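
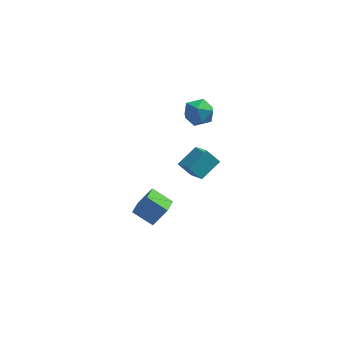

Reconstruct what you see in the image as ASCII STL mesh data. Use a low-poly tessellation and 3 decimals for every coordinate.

solid 
facet normal -0.708 0.284 0.647
outer loop
vertex 2.467 -4.217 1.817
vertex 3.366 -3.343 2.418
vertex 1.88 -2.718 0.516
endloop
endfacet
facet normal -0.647 -0.628 -0.432
outer loop
vertex 2.574 -2.997 -0.118
vertex 2.467 -4.217 1.817
vertex 1.88 -2.718 0.516
endloop
endfacet
facet normal -0.708 0.285 0.647
outer loop
vertex 1.88 -2.718 0.516
vertex 3.366 -3.343 2.418
vertex 2.779 -1.845 1.116
endloop
endfacet
facet normal -0.283 0.724 -0.629
outer loop
vertex 2.779 -1.845 1.116
vertex 2.574 -2.997 -0.118
vertex 1.88 -2.718 0.516
endloop
endfacet
facet normal 0.283 -0.724 0.629
outer loop
vertex 2.467 -4.217 1.817
vertex 4.06 -3.622 1.784
vertex 3.366 -3.343 2.418
endloop
endfacet
facet normal -0.646 -0.629 -0.432
outer loop
vertex 3.161 -4.495 1.184
vertex 2.467 -4.217 1.817
vertex 2.574 -2.997 -0.118
endloop
endfacet
facet normal 0.283 -0.724 0.629
outer loop
vertex 3.161 -4.495 1.184
vertex 4.06 -3.622 1.784
vertex 2.467 -4.217 1.817
endloop
endfacet
facet normal 0.647 0.629 0.432
outer loop
vertex 3.366 -3.343 2.418
vertex 4.06 -3.622 1.784
vertex 2.779 -1.845 1.116
endloop
endfacet
facet normal -0.284 0.724 -0.629
outer loop
vertex 3.473 -2.123 0.483
vertex 2.574 -2.997 -0.118
vertex 2.779 -1.845 1.116
endloop
endfacet
facet normal 0.646 0.629 0.433
outer loop
vertex 2.779 -1.845 1.116
vertex 4.06 -3.622 1.784
vertex 3.473 -2.123 0.483
endloop
endfacet
facet normal 0.708 -0.284 -0.646
outer loop
vertex 3.473 -2.123 0.483
vertex 3.161 -4.495 1.184
vertex 2.574 -2.997 -0.118
endloop
endfacet
facet normal 0.708 -0.284 -0.647
outer loop
vertex 4.06 -3.622 1.784
vertex 3.161 -4.495 1.184
vertex 3.473 -2.123 0.483
endloop
endfacet
facet normal 0.417 -0.115 0.902
outer loop
vertex 3.129 -0.875 4.311
vertex 2.821 -1.735 4.344
vertex 3.644 -1.558 3.986
endloop
endfacet
facet normal 0.787 0.352 0.507
outer loop
vertex 3.129 -0.875 4.311
vertex 3.644 -1.558 3.986
vertex 3.588 -0.769 3.526
endloop
endfacet
facet normal 0.347 0.881 0.322
outer loop
vertex 3.129 -0.875 4.311
vertex 3.588 -0.769 3.526
vertex 2.731 -0.459 3.6
endloop
endfacet
facet normal -0.296 0.743 0.600
outer loop
vertex 3.129 -0.875 4.311
vertex 2.731 -0.459 3.6
vertex 2.257 -1.056 4.105
endloop
endfacet
facet normal -0.253 0.127 0.959
outer loop
vertex 3.129 -0.875 4.311
vertex 2.257 -1.056 4.105
vertex 2.821 -1.735 4.344
endloop
endfacet
facet normal 0.996 0.019 -0.089
outer loop
vertex 3.588 -0.769 3.526
vertex 3.644 -1.558 3.986
vertex 3.563 -1.564 3.075
endloop
endfacet
facet normal 0.397 -0.735 0.549
outer loop
vertex 3.644 -1.558 3.986
vertex 2.821 -1.735 4.344
vertex 3.089 -2.161 3.58
endloop
endfacet
facet normal -0.685 -0.343 0.643
outer loop
vertex 2.821 -1.735 4.344
vertex 2.257 -1.056 4.105
vertex 2.232 -1.851 3.654
endloop
endfacet
facet normal -0.755 0.653 0.063
outer loop
vertex 2.257 -1.056 4.105
vertex 2.731 -0.459 3.6
vertex 2.176 -1.062 3.194
endloop
endfacet
facet normal 0.283 0.876 -0.389
outer loop
vertex 2.731 -0.459 3.6
vertex 3.588 -0.769 3.526
vertex 2.999 -0.885 2.836
endloop
endfacet
facet normal 0.296 -0.743 -0.600
outer loop
vertex 2.691 -1.745 2.869
vertex 3.563 -1.564 3.075
vertex 3.089 -2.161 3.58
endloop
endfacet
facet normal -0.347 -0.881 -0.322
outer loop
vertex 2.691 -1.745 2.869
vertex 3.089 -2.161 3.58
vertex 2.232 -1.851 3.654
endloop
endfacet
facet normal -0.787 -0.352 -0.507
outer loop
vertex 2.691 -1.745 2.869
vertex 2.232 -1.851 3.654
vertex 2.176 -1.062 3.194
endloop
endfacet
facet normal -0.417 0.115 -0.902
outer loop
vertex 2.691 -1.745 2.869
vertex 2.176 -1.062 3.194
vertex 2.999 -0.885 2.836
endloop
endfacet
facet normal 0.253 -0.127 -0.959
outer loop
vertex 2.691 -1.745 2.869
vertex 2.999 -0.885 2.836
vertex 3.563 -1.564 3.075
endloop
endfacet
facet normal 0.755 -0.653 -0.063
outer loop
vertex 3.089 -2.161 3.58
vertex 3.563 -1.564 3.075
vertex 3.644 -1.558 3.986
endloop
endfacet
facet normal -0.283 -0.876 0.389
outer loop
vertex 2.232 -1.851 3.654
vertex 3.089 -2.161 3.58
vertex 2.821 -1.735 4.344
endloop
endfacet
facet normal -0.996 -0.019 0.089
outer loop
vertex 2.176 -1.062 3.194
vertex 2.232 -1.851 3.654
vertex 2.257 -1.056 4.105
endloop
endfacet
facet normal -0.397 0.735 -0.549
outer loop
vertex 2.999 -0.885 2.836
vertex 2.176 -1.062 3.194
vertex 2.731 -0.459 3.6
endloop
endfacet
facet normal 0.685 0.343 -0.643
outer loop
vertex 3.563 -1.564 3.075
vertex 2.999 -0.885 2.836
vertex 3.588 -0.769 3.526
endloop
endfacet
facet normal -0.538 -0.109 -0.836
outer loop
vertex -0.491 -3.155 -3.414
vertex -0.254 -2.172 -3.695
vertex 0.605 -3.604 -4.061
endloop
endfacet
facet normal -0.226 -0.937 0.267
outer loop
vertex 1.374 -3.448 -2.865
vertex -0.491 -3.155 -3.414
vertex 0.605 -3.604 -4.061
endloop
endfacet
facet normal -0.538 -0.109 -0.836
outer loop
vertex 0.605 -3.604 -4.061
vertex -0.254 -2.172 -3.695
vertex 0.842 -2.621 -4.342
endloop
endfacet
facet normal 0.812 -0.333 -0.479
outer loop
vertex 0.842 -2.621 -4.342
vertex 1.374 -3.448 -2.865
vertex 0.605 -3.604 -4.061
endloop
endfacet
facet normal -0.812 0.333 0.479
outer loop
vertex -0.491 -3.155 -3.414
vertex 0.515 -2.016 -2.499
vertex -0.254 -2.172 -3.695
endloop
endfacet
facet normal -0.226 -0.937 0.267
outer loop
vertex 0.278 -2.999 -2.218
vertex -0.491 -3.155 -3.414
vertex 1.374 -3.448 -2.865
endloop
endfacet
facet normal -0.812 0.333 0.479
outer loop
vertex 0.278 -2.999 -2.218
vertex 0.515 -2.016 -2.499
vertex -0.491 -3.155 -3.414
endloop
endfacet
facet normal 0.226 0.937 -0.267
outer loop
vertex -0.254 -2.172 -3.695
vertex 0.515 -2.016 -2.499
vertex 0.842 -2.621 -4.342
endloop
endfacet
facet normal 0.812 -0.333 -0.479
outer loop
vertex 1.611 -2.465 -3.146
vertex 1.374 -3.448 -2.865
vertex 0.842 -2.621 -4.342
endloop
endfacet
facet normal 0.226 0.937 -0.267
outer loop
vertex 0.842 -2.621 -4.342
vertex 0.515 -2.016 -2.499
vertex 1.611 -2.465 -3.146
endloop
endfacet
facet normal 0.538 0.109 0.836
outer loop
vertex 1.611 -2.465 -3.146
vertex 0.278 -2.999 -2.218
vertex 1.374 -3.448 -2.865
endloop
endfacet
facet normal 0.538 0.109 0.836
outer loop
vertex 0.515 -2.016 -2.499
vertex 0.278 -2.999 -2.218
vertex 1.611 -2.465 -3.146
endloop
endfacet

endsolid


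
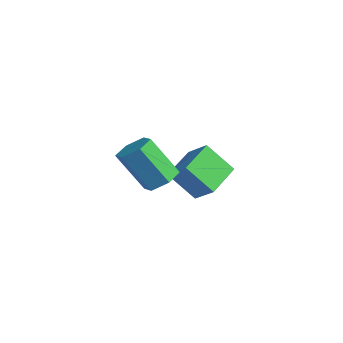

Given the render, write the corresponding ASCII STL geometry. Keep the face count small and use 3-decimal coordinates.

solid 
facet normal 0.483 0.322 -0.814
outer loop
vertex 1.591 -3.005 2.705
vertex 1.148 -3.597 2.208
vertex 0.814 -2.781 2.333
endloop
endfacet
facet normal 0.070 0.912 0.403
outer loop
vertex 1.591 -3.005 2.705
vertex 0.814 -2.781 2.333
vertex 0.534 -3.712 4.488
endloop
endfacet
facet normal 0.070 0.912 0.403
outer loop
vertex 0.534 -3.712 4.488
vertex 0.814 -2.781 2.333
vertex -0.243 -3.488 4.117
endloop
endfacet
facet normal -0.482 -0.323 0.814
outer loop
vertex 0.534 -3.712 4.488
vertex -0.243 -3.488 4.117
vertex 0.092 -4.303 3.992
endloop
endfacet
facet normal 0.482 0.322 -0.815
outer loop
vertex 0.814 -2.781 2.333
vertex 1.148 -3.597 2.208
vertex 0.371 -3.372 1.837
endloop
endfacet
facet normal -0.721 0.674 -0.160
outer loop
vertex 0.814 -2.781 2.333
vertex 0.371 -3.372 1.837
vertex -0.243 -3.488 4.117
endloop
endfacet
facet normal -0.721 0.674 -0.160
outer loop
vertex -0.243 -3.488 4.117
vertex 0.371 -3.372 1.837
vertex -0.685 -4.079 3.62
endloop
endfacet
facet normal -0.483 -0.323 0.814
outer loop
vertex -0.243 -3.488 4.117
vertex -0.685 -4.079 3.62
vertex 0.092 -4.303 3.992
endloop
endfacet
facet normal 0.482 0.323 -0.814
outer loop
vertex 0.371 -3.372 1.837
vertex 1.148 -3.597 2.208
vertex 0.706 -4.188 1.712
endloop
endfacet
facet normal -0.791 -0.239 -0.563
outer loop
vertex 0.371 -3.372 1.837
vertex 0.706 -4.188 1.712
vertex -0.685 -4.079 3.62
endloop
endfacet
facet normal -0.791 -0.238 -0.563
outer loop
vertex -0.685 -4.079 3.62
vertex 0.706 -4.188 1.712
vertex -0.351 -4.895 3.495
endloop
endfacet
facet normal -0.483 -0.322 0.814
outer loop
vertex -0.685 -4.079 3.62
vertex -0.351 -4.895 3.495
vertex 0.092 -4.303 3.992
endloop
endfacet
facet normal 0.482 0.323 -0.814
outer loop
vertex 0.706 -4.188 1.712
vertex 1.148 -3.597 2.208
vertex 1.483 -4.412 2.083
endloop
endfacet
facet normal -0.070 -0.912 -0.403
outer loop
vertex 0.706 -4.188 1.712
vertex 1.483 -4.412 2.083
vertex -0.351 -4.895 3.495
endloop
endfacet
facet normal -0.070 -0.912 -0.403
outer loop
vertex -0.351 -4.895 3.495
vertex 1.483 -4.412 2.083
vertex 0.426 -5.119 3.867
endloop
endfacet
facet normal -0.483 -0.322 0.814
outer loop
vertex -0.351 -4.895 3.495
vertex 0.426 -5.119 3.867
vertex 0.092 -4.303 3.992
endloop
endfacet
facet normal 0.483 0.323 -0.814
outer loop
vertex 1.483 -4.412 2.083
vertex 1.148 -3.597 2.208
vertex 1.925 -3.821 2.58
endloop
endfacet
facet normal 0.721 -0.674 0.160
outer loop
vertex 1.483 -4.412 2.083
vertex 1.925 -3.821 2.58
vertex 0.426 -5.119 3.867
endloop
endfacet
facet normal 0.721 -0.674 0.160
outer loop
vertex 0.426 -5.119 3.867
vertex 1.925 -3.821 2.58
vertex 0.869 -4.528 4.363
endloop
endfacet
facet normal -0.482 -0.322 0.815
outer loop
vertex 0.426 -5.119 3.867
vertex 0.869 -4.528 4.363
vertex 0.092 -4.303 3.992
endloop
endfacet
facet normal 0.483 0.322 -0.814
outer loop
vertex 1.925 -3.821 2.58
vertex 1.148 -3.597 2.208
vertex 1.591 -3.005 2.705
endloop
endfacet
facet normal 0.792 0.238 0.563
outer loop
vertex 1.925 -3.821 2.58
vertex 1.591 -3.005 2.705
vertex 0.869 -4.528 4.363
endloop
endfacet
facet normal 0.791 0.238 0.563
outer loop
vertex 0.869 -4.528 4.363
vertex 1.591 -3.005 2.705
vertex 0.534 -3.712 4.488
endloop
endfacet
facet normal -0.482 -0.323 0.814
outer loop
vertex 0.869 -4.528 4.363
vertex 0.534 -3.712 4.488
vertex 0.092 -4.303 3.992
endloop
endfacet
facet normal -0.556 -0.406 0.725
outer loop
vertex -1.36 -0.361 0.406
vertex -2.047 1.385 0.857
vertex -2.434 -0.544 -0.521
endloop
endfacet
facet normal 0.356 -0.905 -0.233
outer loop
vertex -1.393 0.215 -1.877
vertex -1.36 -0.361 0.406
vertex -2.434 -0.544 -0.521
endloop
endfacet
facet normal -0.557 -0.406 0.725
outer loop
vertex -2.434 -0.544 -0.521
vertex -2.047 1.385 0.857
vertex -3.12 1.203 -0.07
endloop
endfacet
facet normal -0.751 -0.128 -0.648
outer loop
vertex -3.12 1.203 -0.07
vertex -1.393 0.215 -1.877
vertex -2.434 -0.544 -0.521
endloop
endfacet
facet normal 0.751 0.128 0.648
outer loop
vertex -1.36 -0.361 0.406
vertex -1.006 2.144 -0.499
vertex -2.047 1.385 0.857
endloop
endfacet
facet normal 0.355 -0.905 -0.234
outer loop
vertex -0.32 0.397 -0.95
vertex -1.36 -0.361 0.406
vertex -1.393 0.215 -1.877
endloop
endfacet
facet normal 0.751 0.128 0.648
outer loop
vertex -0.32 0.397 -0.95
vertex -1.006 2.144 -0.499
vertex -1.36 -0.361 0.406
endloop
endfacet
facet normal -0.355 0.905 0.234
outer loop
vertex -2.047 1.385 0.857
vertex -1.006 2.144 -0.499
vertex -3.12 1.203 -0.07
endloop
endfacet
facet normal -0.751 -0.128 -0.648
outer loop
vertex -2.08 1.961 -1.426
vertex -1.393 0.215 -1.877
vertex -3.12 1.203 -0.07
endloop
endfacet
facet normal -0.356 0.905 0.233
outer loop
vertex -3.12 1.203 -0.07
vertex -1.006 2.144 -0.499
vertex -2.08 1.961 -1.426
endloop
endfacet
facet normal 0.557 0.406 -0.724
outer loop
vertex -2.08 1.961 -1.426
vertex -0.32 0.397 -0.95
vertex -1.393 0.215 -1.877
endloop
endfacet
facet normal 0.557 0.406 -0.725
outer loop
vertex -1.006 2.144 -0.499
vertex -0.32 0.397 -0.95
vertex -2.08 1.961 -1.426
endloop
endfacet

endsolid


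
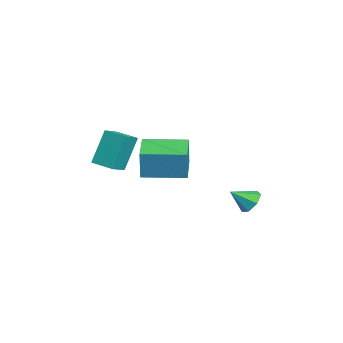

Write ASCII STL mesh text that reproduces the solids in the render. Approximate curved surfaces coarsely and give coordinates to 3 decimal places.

solid 
facet normal -0.786 0.487 -0.379
outer loop
vertex 0.754 -2.77 3.472
vertex 1.441 -1.772 3.33
vertex 1.261 -3.381 1.636
endloop
endfacet
facet normal -0.563 -0.818 0.117
outer loop
vertex 2.079 -3.888 2.03
vertex 0.754 -2.77 3.472
vertex 1.261 -3.381 1.636
endloop
endfacet
facet normal -0.786 0.487 -0.379
outer loop
vertex 1.261 -3.381 1.636
vertex 1.441 -1.772 3.33
vertex 1.948 -2.383 1.494
endloop
endfacet
facet normal 0.253 -0.305 -0.918
outer loop
vertex 1.948 -2.383 1.494
vertex 2.079 -3.888 2.03
vertex 1.261 -3.381 1.636
endloop
endfacet
facet normal -0.253 0.305 0.918
outer loop
vertex 0.754 -2.77 3.472
vertex 2.259 -2.279 3.724
vertex 1.441 -1.772 3.33
endloop
endfacet
facet normal -0.563 -0.818 0.117
outer loop
vertex 1.572 -3.277 3.866
vertex 0.754 -2.77 3.472
vertex 2.079 -3.888 2.03
endloop
endfacet
facet normal -0.253 0.305 0.918
outer loop
vertex 1.572 -3.277 3.866
vertex 2.259 -2.279 3.724
vertex 0.754 -2.77 3.472
endloop
endfacet
facet normal 0.563 0.818 -0.117
outer loop
vertex 1.441 -1.772 3.33
vertex 2.259 -2.279 3.724
vertex 1.948 -2.383 1.494
endloop
endfacet
facet normal 0.253 -0.305 -0.918
outer loop
vertex 2.766 -2.89 1.888
vertex 2.079 -3.888 2.03
vertex 1.948 -2.383 1.494
endloop
endfacet
facet normal 0.563 0.818 -0.117
outer loop
vertex 1.948 -2.383 1.494
vertex 2.259 -2.279 3.724
vertex 2.766 -2.89 1.888
endloop
endfacet
facet normal 0.786 -0.487 0.379
outer loop
vertex 2.766 -2.89 1.888
vertex 1.572 -3.277 3.866
vertex 2.079 -3.888 2.03
endloop
endfacet
facet normal 0.786 -0.487 0.379
outer loop
vertex 2.259 -2.279 3.724
vertex 1.572 -3.277 3.866
vertex 2.766 -2.89 1.888
endloop
endfacet
facet normal -0.136 0.796 -0.590
outer loop
vertex 3.22 3.672 -0.12
vertex 2.557 3.425 -0.3
vertex 2.745 3.866 0.251
endloop
endfacet
facet normal 0.634 0.082 0.769
outer loop
vertex 3.22 3.672 -0.12
vertex 2.745 3.866 0.251
vertex 2.723 2.455 0.42
endloop
endfacet
facet normal -0.136 0.796 -0.590
outer loop
vertex 2.745 3.866 0.251
vertex 2.557 3.425 -0.3
vertex 2.128 3.728 0.207
endloop
endfacet
facet normal -0.097 0.120 0.988
outer loop
vertex 2.745 3.866 0.251
vertex 2.128 3.728 0.207
vertex 2.723 2.455 0.42
endloop
endfacet
facet normal -0.135 0.796 -0.590
outer loop
vertex 2.128 3.728 0.207
vertex 2.557 3.425 -0.3
vertex 1.834 3.362 -0.219
endloop
endfacet
facet normal -0.706 -0.217 0.674
outer loop
vertex 2.128 3.728 0.207
vertex 1.834 3.362 -0.219
vertex 2.723 2.455 0.42
endloop
endfacet
facet normal -0.135 0.796 -0.590
outer loop
vertex 1.834 3.362 -0.219
vertex 2.557 3.425 -0.3
vertex 2.085 3.044 -0.706
endloop
endfacet
facet normal -0.734 -0.676 0.063
outer loop
vertex 1.834 3.362 -0.219
vertex 2.085 3.044 -0.706
vertex 2.723 2.455 0.42
endloop
endfacet
facet normal -0.135 0.796 -0.590
outer loop
vertex 2.085 3.044 -0.706
vertex 2.557 3.425 -0.3
vertex 2.691 3.013 -0.887
endloop
endfacet
facet normal -0.161 -0.909 -0.384
outer loop
vertex 2.085 3.044 -0.706
vertex 2.691 3.013 -0.887
vertex 2.723 2.455 0.42
endloop
endfacet
facet normal -0.136 0.796 -0.590
outer loop
vertex 2.691 3.013 -0.887
vertex 2.557 3.425 -0.3
vertex 3.196 3.292 -0.627
endloop
endfacet
facet normal 0.581 -0.743 -0.332
outer loop
vertex 2.691 3.013 -0.887
vertex 3.196 3.292 -0.627
vertex 2.723 2.455 0.42
endloop
endfacet
facet normal -0.136 0.796 -0.590
outer loop
vertex 3.196 3.292 -0.627
vertex 2.557 3.425 -0.3
vertex 3.22 3.672 -0.12
endloop
endfacet
facet normal 0.936 -0.302 0.182
outer loop
vertex 3.196 3.292 -0.627
vertex 3.22 3.672 -0.12
vertex 2.723 2.455 0.42
endloop
endfacet
facet normal -0.980 0.052 0.193
outer loop
vertex 0.015 -1.6 2.71
vertex 0.133 0.587 2.717
vertex -0.298 -1.578 1.111
endloop
endfacet
facet normal -0.054 -0.999 -0.003
outer loop
vertex 1.367 -1.667 0.783
vertex 0.015 -1.6 2.71
vertex -0.298 -1.578 1.111
endloop
endfacet
facet normal -0.980 0.052 0.193
outer loop
vertex -0.298 -1.578 1.111
vertex 0.133 0.587 2.717
vertex -0.181 0.608 1.117
endloop
endfacet
facet normal -0.193 0.013 -0.981
outer loop
vertex -0.181 0.608 1.117
vertex 1.367 -1.667 0.783
vertex -0.298 -1.578 1.111
endloop
endfacet
facet normal 0.193 -0.014 0.981
outer loop
vertex 0.015 -1.6 2.71
vertex 1.798 0.498 2.389
vertex 0.133 0.587 2.717
endloop
endfacet
facet normal -0.053 -0.999 -0.003
outer loop
vertex 1.681 -1.688 2.383
vertex 0.015 -1.6 2.71
vertex 1.367 -1.667 0.783
endloop
endfacet
facet normal 0.192 -0.013 0.981
outer loop
vertex 1.681 -1.688 2.383
vertex 1.798 0.498 2.389
vertex 0.015 -1.6 2.71
endloop
endfacet
facet normal 0.054 0.999 0.003
outer loop
vertex 0.133 0.587 2.717
vertex 1.798 0.498 2.389
vertex -0.181 0.608 1.117
endloop
endfacet
facet normal -0.192 0.013 -0.981
outer loop
vertex 1.485 0.52 0.79
vertex 1.367 -1.667 0.783
vertex -0.181 0.608 1.117
endloop
endfacet
facet normal 0.053 0.999 0.003
outer loop
vertex -0.181 0.608 1.117
vertex 1.798 0.498 2.389
vertex 1.485 0.52 0.79
endloop
endfacet
facet normal 0.980 -0.052 -0.193
outer loop
vertex 1.485 0.52 0.79
vertex 1.681 -1.688 2.383
vertex 1.367 -1.667 0.783
endloop
endfacet
facet normal 0.980 -0.052 -0.193
outer loop
vertex 1.798 0.498 2.389
vertex 1.681 -1.688 2.383
vertex 1.485 0.52 0.79
endloop
endfacet

endsolid


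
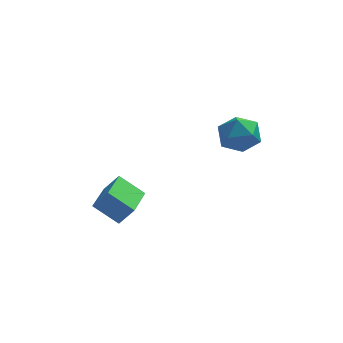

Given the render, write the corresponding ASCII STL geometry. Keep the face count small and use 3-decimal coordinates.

solid 
facet normal -0.659 0.731 0.176
outer loop
vertex 2.819 -2.156 3.073
vertex 2.36 -2.803 4.04
vertex 3.301 -1.997 4.217
endloop
endfacet
facet normal -0.061 0.992 -0.112
outer loop
vertex 2.819 -2.156 3.073
vertex 3.301 -1.997 4.217
vertex 4.058 -2.063 3.223
endloop
endfacet
facet normal 0.039 0.670 -0.741
outer loop
vertex 2.819 -2.156 3.073
vertex 4.058 -2.063 3.223
vertex 3.585 -2.91 2.432
endloop
endfacet
facet normal -0.497 0.211 -0.842
outer loop
vertex 2.819 -2.156 3.073
vertex 3.585 -2.91 2.432
vertex 2.536 -3.367 2.937
endloop
endfacet
facet normal -0.929 0.248 -0.275
outer loop
vertex 2.819 -2.156 3.073
vertex 2.536 -3.367 2.937
vertex 2.36 -2.803 4.04
endloop
endfacet
facet normal 0.484 0.816 0.315
outer loop
vertex 4.058 -2.063 3.223
vertex 3.301 -1.997 4.217
vertex 4.364 -2.653 4.283
endloop
endfacet
facet normal -0.485 0.394 0.781
outer loop
vertex 3.301 -1.997 4.217
vertex 2.36 -2.803 4.04
vertex 3.315 -3.11 4.788
endloop
endfacet
facet normal -0.921 -0.387 0.051
outer loop
vertex 2.36 -2.803 4.04
vertex 2.536 -3.367 2.937
vertex 2.842 -3.957 3.997
endloop
endfacet
facet normal -0.222 -0.447 -0.866
outer loop
vertex 2.536 -3.367 2.937
vertex 3.585 -2.91 2.432
vertex 3.599 -4.023 3.003
endloop
endfacet
facet normal 0.646 0.296 -0.703
outer loop
vertex 3.585 -2.91 2.432
vertex 4.058 -2.063 3.223
vertex 4.54 -3.217 3.18
endloop
endfacet
facet normal 0.497 -0.211 0.842
outer loop
vertex 4.081 -3.864 4.147
vertex 4.364 -2.653 4.283
vertex 3.315 -3.11 4.788
endloop
endfacet
facet normal -0.039 -0.670 0.741
outer loop
vertex 4.081 -3.864 4.147
vertex 3.315 -3.11 4.788
vertex 2.842 -3.957 3.997
endloop
endfacet
facet normal 0.061 -0.992 0.112
outer loop
vertex 4.081 -3.864 4.147
vertex 2.842 -3.957 3.997
vertex 3.599 -4.023 3.003
endloop
endfacet
facet normal 0.659 -0.731 -0.176
outer loop
vertex 4.081 -3.864 4.147
vertex 3.599 -4.023 3.003
vertex 4.54 -3.217 3.18
endloop
endfacet
facet normal 0.929 -0.248 0.275
outer loop
vertex 4.081 -3.864 4.147
vertex 4.54 -3.217 3.18
vertex 4.364 -2.653 4.283
endloop
endfacet
facet normal 0.222 0.447 0.866
outer loop
vertex 3.315 -3.11 4.788
vertex 4.364 -2.653 4.283
vertex 3.301 -1.997 4.217
endloop
endfacet
facet normal -0.646 -0.296 0.703
outer loop
vertex 2.842 -3.957 3.997
vertex 3.315 -3.11 4.788
vertex 2.36 -2.803 4.04
endloop
endfacet
facet normal -0.484 -0.816 -0.315
outer loop
vertex 3.599 -4.023 3.003
vertex 2.842 -3.957 3.997
vertex 2.536 -3.367 2.937
endloop
endfacet
facet normal 0.485 -0.394 -0.781
outer loop
vertex 4.54 -3.217 3.18
vertex 3.599 -4.023 3.003
vertex 3.585 -2.91 2.432
endloop
endfacet
facet normal 0.921 0.387 -0.051
outer loop
vertex 4.364 -2.653 4.283
vertex 4.54 -3.217 3.18
vertex 4.058 -2.063 3.223
endloop
endfacet
facet normal -0.770 0.258 0.584
outer loop
vertex -3.244 -3.768 -0.364
vertex -2.733 -1.684 -0.61
vertex -4.05 -3.7 -1.457
endloop
endfacet
facet normal -0.236 -0.965 0.114
outer loop
vertex -2.687 -4.156 -2.49
vertex -3.244 -3.768 -0.364
vertex -4.05 -3.7 -1.457
endloop
endfacet
facet normal -0.770 0.258 0.583
outer loop
vertex -4.05 -3.7 -1.457
vertex -2.733 -1.684 -0.61
vertex -3.539 -1.616 -1.704
endloop
endfacet
facet normal -0.593 0.050 -0.804
outer loop
vertex -3.539 -1.616 -1.704
vertex -2.687 -4.156 -2.49
vertex -4.05 -3.7 -1.457
endloop
endfacet
facet normal 0.592 -0.050 0.804
outer loop
vertex -3.244 -3.768 -0.364
vertex -1.37 -2.14 -1.643
vertex -2.733 -1.684 -0.61
endloop
endfacet
facet normal -0.236 -0.965 0.114
outer loop
vertex -1.881 -4.224 -1.396
vertex -3.244 -3.768 -0.364
vertex -2.687 -4.156 -2.49
endloop
endfacet
facet normal 0.592 -0.050 0.804
outer loop
vertex -1.881 -4.224 -1.396
vertex -1.37 -2.14 -1.643
vertex -3.244 -3.768 -0.364
endloop
endfacet
facet normal 0.236 0.965 -0.114
outer loop
vertex -2.733 -1.684 -0.61
vertex -1.37 -2.14 -1.643
vertex -3.539 -1.616 -1.704
endloop
endfacet
facet normal -0.592 0.050 -0.804
outer loop
vertex -2.176 -2.072 -2.736
vertex -2.687 -4.156 -2.49
vertex -3.539 -1.616 -1.704
endloop
endfacet
facet normal 0.236 0.965 -0.114
outer loop
vertex -3.539 -1.616 -1.704
vertex -1.37 -2.14 -1.643
vertex -2.176 -2.072 -2.736
endloop
endfacet
facet normal 0.770 -0.258 -0.583
outer loop
vertex -2.176 -2.072 -2.736
vertex -1.881 -4.224 -1.396
vertex -2.687 -4.156 -2.49
endloop
endfacet
facet normal 0.770 -0.258 -0.584
outer loop
vertex -1.37 -2.14 -1.643
vertex -1.881 -4.224 -1.396
vertex -2.176 -2.072 -2.736
endloop
endfacet

endsolid


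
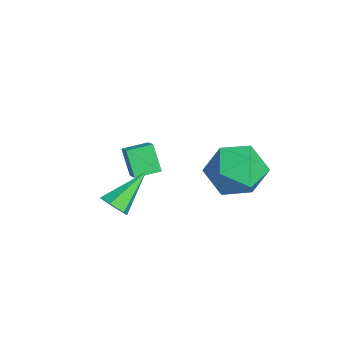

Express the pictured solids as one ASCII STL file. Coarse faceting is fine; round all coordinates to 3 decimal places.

solid 
facet normal -0.413 0.904 0.111
outer loop
vertex 1.074 3.647 -2.46
vertex 1.199 3.551 -1.208
vertex 2.126 4.059 -1.898
endloop
endfacet
facet normal -0.063 0.857 -0.511
outer loop
vertex 1.074 3.647 -2.46
vertex 2.126 4.059 -1.898
vertex 2.2 3.418 -2.982
endloop
endfacet
facet normal -0.345 0.318 -0.883
outer loop
vertex 1.074 3.647 -2.46
vertex 2.2 3.418 -2.982
vertex 1.318 2.516 -2.963
endloop
endfacet
facet normal -0.870 0.032 -0.493
outer loop
vertex 1.074 3.647 -2.46
vertex 1.318 2.516 -2.963
vertex 0.7 2.598 -1.867
endloop
endfacet
facet normal -0.911 0.393 0.121
outer loop
vertex 1.074 3.647 -2.46
vertex 0.7 2.598 -1.867
vertex 1.199 3.551 -1.208
endloop
endfacet
facet normal 0.618 0.695 -0.369
outer loop
vertex 2.2 3.418 -2.982
vertex 2.126 4.059 -1.898
vertex 3.02 3.182 -2.053
endloop
endfacet
facet normal 0.051 0.770 0.636
outer loop
vertex 2.126 4.059 -1.898
vertex 1.199 3.551 -1.208
vertex 2.402 3.264 -0.957
endloop
endfacet
facet normal -0.756 -0.056 0.653
outer loop
vertex 1.199 3.551 -1.208
vertex 0.7 2.598 -1.867
vertex 1.52 2.362 -0.938
endloop
endfacet
facet normal -0.688 -0.641 -0.340
outer loop
vertex 0.7 2.598 -1.867
vertex 1.318 2.516 -2.963
vertex 1.594 1.721 -2.022
endloop
endfacet
facet normal 0.160 -0.177 -0.971
outer loop
vertex 1.318 2.516 -2.963
vertex 2.2 3.418 -2.982
vertex 2.521 2.229 -2.712
endloop
endfacet
facet normal 0.870 -0.032 0.493
outer loop
vertex 2.646 2.133 -1.46
vertex 3.02 3.182 -2.053
vertex 2.402 3.264 -0.957
endloop
endfacet
facet normal 0.345 -0.318 0.883
outer loop
vertex 2.646 2.133 -1.46
vertex 2.402 3.264 -0.957
vertex 1.52 2.362 -0.938
endloop
endfacet
facet normal 0.063 -0.857 0.511
outer loop
vertex 2.646 2.133 -1.46
vertex 1.52 2.362 -0.938
vertex 1.594 1.721 -2.022
endloop
endfacet
facet normal 0.413 -0.904 -0.111
outer loop
vertex 2.646 2.133 -1.46
vertex 1.594 1.721 -2.022
vertex 2.521 2.229 -2.712
endloop
endfacet
facet normal 0.911 -0.393 -0.121
outer loop
vertex 2.646 2.133 -1.46
vertex 2.521 2.229 -2.712
vertex 3.02 3.182 -2.053
endloop
endfacet
facet normal 0.688 0.641 0.340
outer loop
vertex 2.402 3.264 -0.957
vertex 3.02 3.182 -2.053
vertex 2.126 4.059 -1.898
endloop
endfacet
facet normal -0.160 0.177 0.971
outer loop
vertex 1.52 2.362 -0.938
vertex 2.402 3.264 -0.957
vertex 1.199 3.551 -1.208
endloop
endfacet
facet normal -0.618 -0.695 0.369
outer loop
vertex 1.594 1.721 -2.022
vertex 1.52 2.362 -0.938
vertex 0.7 2.598 -1.867
endloop
endfacet
facet normal -0.051 -0.770 -0.636
outer loop
vertex 2.521 2.229 -2.712
vertex 1.594 1.721 -2.022
vertex 1.318 2.516 -2.963
endloop
endfacet
facet normal 0.756 0.056 -0.653
outer loop
vertex 3.02 3.182 -2.053
vertex 2.521 2.229 -2.712
vertex 2.2 3.418 -2.982
endloop
endfacet
facet normal -0.860 -0.087 -0.503
outer loop
vertex -2.399 -0.616 -3.503
vertex -2.569 0.424 -3.393
vertex -1.774 -0.398 -4.61
endloop
endfacet
facet normal 0.161 -0.982 -0.103
outer loop
vertex -1.051 -0.324 -4.187
vertex -2.399 -0.616 -3.503
vertex -1.774 -0.398 -4.61
endloop
endfacet
facet normal -0.860 -0.086 -0.503
outer loop
vertex -1.774 -0.398 -4.61
vertex -2.569 0.424 -3.393
vertex -1.943 0.643 -4.5
endloop
endfacet
facet normal 0.485 0.169 -0.858
outer loop
vertex -1.943 0.643 -4.5
vertex -1.051 -0.324 -4.187
vertex -1.774 -0.398 -4.61
endloop
endfacet
facet normal -0.485 -0.170 0.858
outer loop
vertex -2.399 -0.616 -3.503
vertex -1.846 0.498 -2.97
vertex -2.569 0.424 -3.393
endloop
endfacet
facet normal 0.160 -0.982 -0.104
outer loop
vertex -1.677 -0.543 -3.08
vertex -2.399 -0.616 -3.503
vertex -1.051 -0.324 -4.187
endloop
endfacet
facet normal -0.485 -0.169 0.858
outer loop
vertex -1.677 -0.543 -3.08
vertex -1.846 0.498 -2.97
vertex -2.399 -0.616 -3.503
endloop
endfacet
facet normal -0.161 0.982 0.103
outer loop
vertex -2.569 0.424 -3.393
vertex -1.846 0.498 -2.97
vertex -1.943 0.643 -4.5
endloop
endfacet
facet normal 0.485 0.170 -0.858
outer loop
vertex -1.221 0.716 -4.077
vertex -1.051 -0.324 -4.187
vertex -1.943 0.643 -4.5
endloop
endfacet
facet normal -0.160 0.982 0.103
outer loop
vertex -1.943 0.643 -4.5
vertex -1.846 0.498 -2.97
vertex -1.221 0.716 -4.077
endloop
endfacet
facet normal 0.860 0.087 0.503
outer loop
vertex -1.221 0.716 -4.077
vertex -1.677 -0.543 -3.08
vertex -1.051 -0.324 -4.187
endloop
endfacet
facet normal 0.860 0.087 0.503
outer loop
vertex -1.846 0.498 -2.97
vertex -1.677 -0.543 -3.08
vertex -1.221 0.716 -4.077
endloop
endfacet
facet normal 0.422 -0.691 -0.587
outer loop
vertex 2.912 -1.323 -2.87
vertex 2.361 -1.598 -2.943
vertex 2.541 -1.154 -3.336
endloop
endfacet
facet normal 0.535 0.836 -0.123
outer loop
vertex 2.912 -1.323 -2.87
vertex 2.541 -1.154 -3.336
vertex 1.579 -0.322 -1.857
endloop
endfacet
facet normal 0.423 -0.691 -0.586
outer loop
vertex 2.541 -1.154 -3.336
vertex 2.361 -1.598 -2.943
vertex 1.99 -1.429 -3.41
endloop
endfacet
facet normal -0.289 0.742 -0.605
outer loop
vertex 2.541 -1.154 -3.336
vertex 1.99 -1.429 -3.41
vertex 1.579 -0.322 -1.857
endloop
endfacet
facet normal 0.423 -0.691 -0.586
outer loop
vertex 1.99 -1.429 -3.41
vertex 2.361 -1.598 -2.943
vertex 1.81 -1.873 -3.017
endloop
endfacet
facet normal -0.942 0.099 -0.320
outer loop
vertex 1.99 -1.429 -3.41
vertex 1.81 -1.873 -3.017
vertex 1.579 -0.322 -1.857
endloop
endfacet
facet normal 0.423 -0.689 -0.588
outer loop
vertex 1.81 -1.873 -3.017
vertex 2.361 -1.598 -2.943
vertex 2.182 -2.043 -2.55
endloop
endfacet
facet normal -0.771 -0.451 0.450
outer loop
vertex 1.81 -1.873 -3.017
vertex 2.182 -2.043 -2.55
vertex 1.579 -0.322 -1.857
endloop
endfacet
facet normal 0.424 -0.689 -0.588
outer loop
vertex 2.182 -2.043 -2.55
vertex 2.361 -1.598 -2.943
vertex 2.732 -1.768 -2.476
endloop
endfacet
facet normal 0.053 -0.357 0.933
outer loop
vertex 2.182 -2.043 -2.55
vertex 2.732 -1.768 -2.476
vertex 1.579 -0.322 -1.857
endloop
endfacet
facet normal 0.422 -0.691 -0.587
outer loop
vertex 2.732 -1.768 -2.476
vertex 2.361 -1.598 -2.943
vertex 2.912 -1.323 -2.87
endloop
endfacet
facet normal 0.707 0.287 0.647
outer loop
vertex 2.732 -1.768 -2.476
vertex 2.912 -1.323 -2.87
vertex 1.579 -0.322 -1.857
endloop
endfacet

endsolid


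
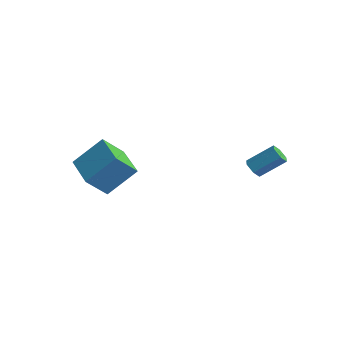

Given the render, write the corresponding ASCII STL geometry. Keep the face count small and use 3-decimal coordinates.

solid 
facet normal -0.503 -0.614 -0.608
outer loop
vertex 2.285 1.825 0.719
vertex 1.807 1.842 1.097
vertex 1.854 2.25 0.646
endloop
endfacet
facet normal 0.497 0.370 -0.785
outer loop
vertex 2.285 1.825 0.719
vertex 1.854 2.25 0.646
vertex 3.151 2.88 1.765
endloop
endfacet
facet normal 0.498 0.368 -0.785
outer loop
vertex 3.151 2.88 1.765
vertex 1.854 2.25 0.646
vertex 2.721 3.306 1.692
endloop
endfacet
facet normal 0.504 0.613 0.608
outer loop
vertex 3.151 2.88 1.765
vertex 2.721 3.306 1.692
vertex 2.673 2.898 2.143
endloop
endfacet
facet normal -0.504 -0.614 -0.608
outer loop
vertex 1.854 2.25 0.646
vertex 1.807 1.842 1.097
vertex 1.376 2.268 1.024
endloop
endfacet
facet normal -0.363 0.789 -0.496
outer loop
vertex 1.854 2.25 0.646
vertex 1.376 2.268 1.024
vertex 2.721 3.306 1.692
endloop
endfacet
facet normal -0.363 0.789 -0.495
outer loop
vertex 2.721 3.306 1.692
vertex 1.376 2.268 1.024
vertex 2.242 3.323 2.07
endloop
endfacet
facet normal 0.502 0.614 0.609
outer loop
vertex 2.721 3.306 1.692
vertex 2.242 3.323 2.07
vertex 2.673 2.898 2.143
endloop
endfacet
facet normal -0.504 -0.614 -0.608
outer loop
vertex 1.376 2.268 1.024
vertex 1.807 1.842 1.097
vertex 1.329 1.86 1.475
endloop
endfacet
facet normal -0.860 0.419 0.290
outer loop
vertex 1.376 2.268 1.024
vertex 1.329 1.86 1.475
vertex 2.242 3.323 2.07
endloop
endfacet
facet normal -0.860 0.419 0.290
outer loop
vertex 2.242 3.323 2.07
vertex 1.329 1.86 1.475
vertex 2.195 2.915 2.521
endloop
endfacet
facet normal 0.503 0.614 0.608
outer loop
vertex 2.242 3.323 2.07
vertex 2.195 2.915 2.521
vertex 2.673 2.898 2.143
endloop
endfacet
facet normal -0.504 -0.613 -0.608
outer loop
vertex 1.329 1.86 1.475
vertex 1.807 1.842 1.097
vertex 1.759 1.434 1.548
endloop
endfacet
facet normal -0.498 -0.369 0.785
outer loop
vertex 1.329 1.86 1.475
vertex 1.759 1.434 1.548
vertex 2.195 2.915 2.521
endloop
endfacet
facet normal -0.497 -0.369 0.785
outer loop
vertex 2.195 2.915 2.521
vertex 1.759 1.434 1.548
vertex 2.626 2.49 2.594
endloop
endfacet
facet normal 0.503 0.614 0.608
outer loop
vertex 2.195 2.915 2.521
vertex 2.626 2.49 2.594
vertex 2.673 2.898 2.143
endloop
endfacet
facet normal -0.502 -0.614 -0.609
outer loop
vertex 1.759 1.434 1.548
vertex 1.807 1.842 1.097
vertex 2.238 1.417 1.17
endloop
endfacet
facet normal 0.363 -0.789 0.496
outer loop
vertex 1.759 1.434 1.548
vertex 2.238 1.417 1.17
vertex 2.626 2.49 2.594
endloop
endfacet
facet normal 0.362 -0.789 0.496
outer loop
vertex 2.626 2.49 2.594
vertex 2.238 1.417 1.17
vertex 3.104 2.472 2.216
endloop
endfacet
facet normal 0.504 0.614 0.608
outer loop
vertex 2.626 2.49 2.594
vertex 3.104 2.472 2.216
vertex 2.673 2.898 2.143
endloop
endfacet
facet normal -0.503 -0.614 -0.608
outer loop
vertex 2.238 1.417 1.17
vertex 1.807 1.842 1.097
vertex 2.285 1.825 0.719
endloop
endfacet
facet normal 0.860 -0.419 -0.290
outer loop
vertex 2.238 1.417 1.17
vertex 2.285 1.825 0.719
vertex 3.104 2.472 2.216
endloop
endfacet
facet normal 0.860 -0.419 -0.290
outer loop
vertex 3.104 2.472 2.216
vertex 2.285 1.825 0.719
vertex 3.151 2.88 1.765
endloop
endfacet
facet normal 0.504 0.614 0.608
outer loop
vertex 3.104 2.472 2.216
vertex 3.151 2.88 1.765
vertex 2.673 2.898 2.143
endloop
endfacet
facet normal -0.911 0.399 0.109
outer loop
vertex -5.001 -4.281 1.2
vertex -4.229 -2.916 2.656
vertex -4.656 -3.154 -0.039
endloop
endfacet
facet normal -0.361 -0.638 -0.681
outer loop
vertex -2.671 -4.024 -0.276
vertex -5.001 -4.281 1.2
vertex -4.656 -3.154 -0.039
endloop
endfacet
facet normal -0.911 0.399 0.109
outer loop
vertex -4.656 -3.154 -0.039
vertex -4.229 -2.916 2.656
vertex -3.884 -1.789 1.417
endloop
endfacet
facet normal 0.202 0.659 -0.725
outer loop
vertex -3.884 -1.789 1.417
vertex -2.671 -4.024 -0.276
vertex -4.656 -3.154 -0.039
endloop
endfacet
facet normal -0.202 -0.659 0.725
outer loop
vertex -5.001 -4.281 1.2
vertex -2.244 -3.786 2.419
vertex -4.229 -2.916 2.656
endloop
endfacet
facet normal -0.361 -0.638 -0.681
outer loop
vertex -3.016 -5.151 0.963
vertex -5.001 -4.281 1.2
vertex -2.671 -4.024 -0.276
endloop
endfacet
facet normal -0.202 -0.659 0.725
outer loop
vertex -3.016 -5.151 0.963
vertex -2.244 -3.786 2.419
vertex -5.001 -4.281 1.2
endloop
endfacet
facet normal 0.361 0.638 0.681
outer loop
vertex -4.229 -2.916 2.656
vertex -2.244 -3.786 2.419
vertex -3.884 -1.789 1.417
endloop
endfacet
facet normal 0.202 0.659 -0.725
outer loop
vertex -1.899 -2.659 1.18
vertex -2.671 -4.024 -0.276
vertex -3.884 -1.789 1.417
endloop
endfacet
facet normal 0.361 0.638 0.681
outer loop
vertex -3.884 -1.789 1.417
vertex -2.244 -3.786 2.419
vertex -1.899 -2.659 1.18
endloop
endfacet
facet normal 0.911 -0.399 -0.109
outer loop
vertex -1.899 -2.659 1.18
vertex -3.016 -5.151 0.963
vertex -2.671 -4.024 -0.276
endloop
endfacet
facet normal 0.911 -0.399 -0.109
outer loop
vertex -2.244 -3.786 2.419
vertex -3.016 -5.151 0.963
vertex -1.899 -2.659 1.18
endloop
endfacet

endsolid


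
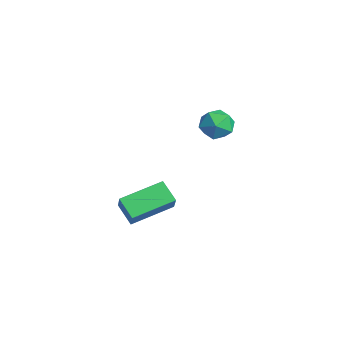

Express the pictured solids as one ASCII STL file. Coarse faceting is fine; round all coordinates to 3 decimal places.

solid 
facet normal -0.975 0.175 0.136
outer loop
vertex -0.425 1.358 1.414
vertex -0.481 0.679 1.888
vertex -0.301 1.413 2.233
endloop
endfacet
facet normal -0.618 0.785 0.041
outer loop
vertex -0.425 1.358 1.414
vertex -0.301 1.413 2.233
vertex 0.192 1.828 1.71
endloop
endfacet
facet normal -0.289 0.752 -0.592
outer loop
vertex -0.425 1.358 1.414
vertex 0.192 1.828 1.71
vertex 0.318 1.351 1.042
endloop
endfacet
facet normal -0.443 0.122 -0.888
outer loop
vertex -0.425 1.358 1.414
vertex 0.318 1.351 1.042
vertex -0.098 0.641 1.152
endloop
endfacet
facet normal -0.867 -0.235 -0.439
outer loop
vertex -0.425 1.358 1.414
vertex -0.098 0.641 1.152
vertex -0.481 0.679 1.888
endloop
endfacet
facet normal -0.117 0.829 0.548
outer loop
vertex 0.192 1.828 1.71
vertex -0.301 1.413 2.233
vertex 0.518 1.439 2.368
endloop
endfacet
facet normal -0.696 -0.159 0.701
outer loop
vertex -0.301 1.413 2.233
vertex -0.481 0.679 1.888
vertex 0.102 0.729 2.478
endloop
endfacet
facet normal -0.521 -0.823 -0.228
outer loop
vertex -0.481 0.679 1.888
vertex -0.098 0.641 1.152
vertex 0.228 0.252 1.81
endloop
endfacet
facet normal 0.165 -0.245 -0.955
outer loop
vertex -0.098 0.641 1.152
vertex 0.318 1.351 1.042
vertex 0.721 0.667 1.287
endloop
endfacet
facet normal 0.415 0.776 -0.476
outer loop
vertex 0.318 1.351 1.042
vertex 0.192 1.828 1.71
vertex 0.901 1.401 1.632
endloop
endfacet
facet normal 0.443 -0.122 0.888
outer loop
vertex 0.845 0.722 2.106
vertex 0.518 1.439 2.368
vertex 0.102 0.729 2.478
endloop
endfacet
facet normal 0.289 -0.752 0.592
outer loop
vertex 0.845 0.722 2.106
vertex 0.102 0.729 2.478
vertex 0.228 0.252 1.81
endloop
endfacet
facet normal 0.618 -0.785 -0.041
outer loop
vertex 0.845 0.722 2.106
vertex 0.228 0.252 1.81
vertex 0.721 0.667 1.287
endloop
endfacet
facet normal 0.975 -0.175 -0.136
outer loop
vertex 0.845 0.722 2.106
vertex 0.721 0.667 1.287
vertex 0.901 1.401 1.632
endloop
endfacet
facet normal 0.867 0.235 0.439
outer loop
vertex 0.845 0.722 2.106
vertex 0.901 1.401 1.632
vertex 0.518 1.439 2.368
endloop
endfacet
facet normal -0.165 0.245 0.955
outer loop
vertex 0.102 0.729 2.478
vertex 0.518 1.439 2.368
vertex -0.301 1.413 2.233
endloop
endfacet
facet normal -0.415 -0.776 0.476
outer loop
vertex 0.228 0.252 1.81
vertex 0.102 0.729 2.478
vertex -0.481 0.679 1.888
endloop
endfacet
facet normal 0.117 -0.829 -0.548
outer loop
vertex 0.721 0.667 1.287
vertex 0.228 0.252 1.81
vertex -0.098 0.641 1.152
endloop
endfacet
facet normal 0.696 0.159 -0.701
outer loop
vertex 0.901 1.401 1.632
vertex 0.721 0.667 1.287
vertex 0.318 1.351 1.042
endloop
endfacet
facet normal 0.521 0.823 0.228
outer loop
vertex 0.518 1.439 2.368
vertex 0.901 1.401 1.632
vertex 0.192 1.828 1.71
endloop
endfacet
facet normal -0.800 -0.179 0.573
outer loop
vertex -1.347 -2.548 -2.72
vertex -1.421 -0.603 -2.217
vertex -2.054 -2.337 -3.64
endloop
endfacet
facet normal 0.037 -0.968 -0.250
outer loop
vertex -1.159 -2.137 -4.283
vertex -1.347 -2.548 -2.72
vertex -2.054 -2.337 -3.64
endloop
endfacet
facet normal -0.799 -0.179 0.574
outer loop
vertex -2.054 -2.337 -3.64
vertex -1.421 -0.603 -2.217
vertex -2.129 -0.392 -3.138
endloop
endfacet
facet normal -0.600 0.178 -0.780
outer loop
vertex -2.129 -0.392 -3.138
vertex -1.159 -2.137 -4.283
vertex -2.054 -2.337 -3.64
endloop
endfacet
facet normal 0.600 -0.179 0.780
outer loop
vertex -1.347 -2.548 -2.72
vertex -0.526 -0.403 -2.86
vertex -1.421 -0.603 -2.217
endloop
endfacet
facet normal 0.037 -0.968 -0.250
outer loop
vertex -0.451 -2.348 -3.362
vertex -1.347 -2.548 -2.72
vertex -1.159 -2.137 -4.283
endloop
endfacet
facet normal 0.599 -0.178 0.781
outer loop
vertex -0.451 -2.348 -3.362
vertex -0.526 -0.403 -2.86
vertex -1.347 -2.548 -2.72
endloop
endfacet
facet normal -0.037 0.968 0.250
outer loop
vertex -1.421 -0.603 -2.217
vertex -0.526 -0.403 -2.86
vertex -2.129 -0.392 -3.138
endloop
endfacet
facet normal -0.599 0.179 -0.780
outer loop
vertex -1.233 -0.192 -3.78
vertex -1.159 -2.137 -4.283
vertex -2.129 -0.392 -3.138
endloop
endfacet
facet normal -0.037 0.968 0.250
outer loop
vertex -2.129 -0.392 -3.138
vertex -0.526 -0.403 -2.86
vertex -1.233 -0.192 -3.78
endloop
endfacet
facet normal 0.799 0.179 -0.574
outer loop
vertex -1.233 -0.192 -3.78
vertex -0.451 -2.348 -3.362
vertex -1.159 -2.137 -4.283
endloop
endfacet
facet normal 0.800 0.179 -0.573
outer loop
vertex -0.526 -0.403 -2.86
vertex -0.451 -2.348 -3.362
vertex -1.233 -0.192 -3.78
endloop
endfacet

endsolid


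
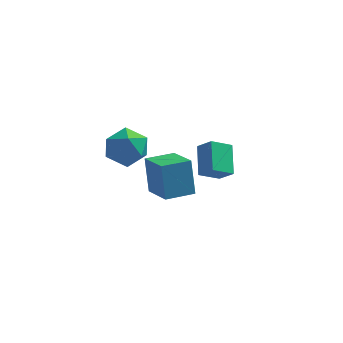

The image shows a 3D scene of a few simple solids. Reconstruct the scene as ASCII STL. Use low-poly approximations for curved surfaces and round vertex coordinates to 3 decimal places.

solid 
facet normal 0.426 0.740 0.521
outer loop
vertex -3.141 -0.024 2.29
vertex -3.611 -0.471 3.31
vertex -2.52 -0.836 2.937
endloop
endfacet
facet normal 0.814 0.578 -0.056
outer loop
vertex -3.141 -0.024 2.29
vertex -2.52 -0.836 2.937
vertex -2.546 -0.916 1.73
endloop
endfacet
facet normal 0.401 0.664 -0.632
outer loop
vertex -3.141 -0.024 2.29
vertex -2.546 -0.916 1.73
vertex -3.653 -0.601 1.359
endloop
endfacet
facet normal -0.243 0.879 -0.411
outer loop
vertex -3.141 -0.024 2.29
vertex -3.653 -0.601 1.359
vertex -4.311 -0.326 2.335
endloop
endfacet
facet normal -0.227 0.926 0.301
outer loop
vertex -3.141 -0.024 2.29
vertex -4.311 -0.326 2.335
vertex -3.611 -0.471 3.31
endloop
endfacet
facet normal 0.994 -0.112 -0.014
outer loop
vertex -2.546 -0.916 1.73
vertex -2.52 -0.836 2.937
vertex -2.649 -1.914 2.405
endloop
endfacet
facet normal 0.365 0.151 0.919
outer loop
vertex -2.52 -0.836 2.937
vertex -3.611 -0.471 3.31
vertex -3.307 -1.639 3.381
endloop
endfacet
facet normal -0.691 0.452 0.564
outer loop
vertex -3.611 -0.471 3.31
vertex -4.311 -0.326 2.335
vertex -4.414 -1.324 3.01
endloop
endfacet
facet normal -0.716 0.376 -0.588
outer loop
vertex -4.311 -0.326 2.335
vertex -3.653 -0.601 1.359
vertex -4.44 -1.404 1.803
endloop
endfacet
facet normal 0.325 0.027 -0.945
outer loop
vertex -3.653 -0.601 1.359
vertex -2.546 -0.916 1.73
vertex -3.349 -1.769 1.43
endloop
endfacet
facet normal 0.243 -0.879 0.411
outer loop
vertex -3.819 -2.216 2.45
vertex -2.649 -1.914 2.405
vertex -3.307 -1.639 3.381
endloop
endfacet
facet normal -0.401 -0.664 0.632
outer loop
vertex -3.819 -2.216 2.45
vertex -3.307 -1.639 3.381
vertex -4.414 -1.324 3.01
endloop
endfacet
facet normal -0.814 -0.578 0.056
outer loop
vertex -3.819 -2.216 2.45
vertex -4.414 -1.324 3.01
vertex -4.44 -1.404 1.803
endloop
endfacet
facet normal -0.426 -0.740 -0.521
outer loop
vertex -3.819 -2.216 2.45
vertex -4.44 -1.404 1.803
vertex -3.349 -1.769 1.43
endloop
endfacet
facet normal 0.227 -0.926 -0.301
outer loop
vertex -3.819 -2.216 2.45
vertex -3.349 -1.769 1.43
vertex -2.649 -1.914 2.405
endloop
endfacet
facet normal 0.716 -0.376 0.588
outer loop
vertex -3.307 -1.639 3.381
vertex -2.649 -1.914 2.405
vertex -2.52 -0.836 2.937
endloop
endfacet
facet normal -0.325 -0.027 0.945
outer loop
vertex -4.414 -1.324 3.01
vertex -3.307 -1.639 3.381
vertex -3.611 -0.471 3.31
endloop
endfacet
facet normal -0.994 0.112 0.014
outer loop
vertex -4.44 -1.404 1.803
vertex -4.414 -1.324 3.01
vertex -4.311 -0.326 2.335
endloop
endfacet
facet normal -0.365 -0.151 -0.919
outer loop
vertex -3.349 -1.769 1.43
vertex -4.44 -1.404 1.803
vertex -3.653 -0.601 1.359
endloop
endfacet
facet normal 0.691 -0.452 -0.564
outer loop
vertex -2.649 -1.914 2.405
vertex -3.349 -1.769 1.43
vertex -2.546 -0.916 1.73
endloop
endfacet
facet normal -0.517 0.782 -0.348
outer loop
vertex -3.319 3.816 -2.182
vertex -1.917 4.699 -2.28
vertex -3.023 3.124 -4.175
endloop
endfacet
facet normal -0.845 -0.532 0.059
outer loop
vertex -1.963 1.521 -3.46
vertex -3.319 3.816 -2.182
vertex -3.023 3.124 -4.175
endloop
endfacet
facet normal -0.516 0.782 -0.349
outer loop
vertex -3.023 3.124 -4.175
vertex -1.917 4.699 -2.28
vertex -1.62 4.007 -4.272
endloop
endfacet
facet normal 0.140 -0.325 -0.935
outer loop
vertex -1.62 4.007 -4.272
vertex -1.963 1.521 -3.46
vertex -3.023 3.124 -4.175
endloop
endfacet
facet normal -0.139 0.325 0.935
outer loop
vertex -3.319 3.816 -2.182
vertex -0.857 3.096 -1.565
vertex -1.917 4.699 -2.28
endloop
endfacet
facet normal -0.845 -0.532 0.059
outer loop
vertex -2.26 2.213 -1.468
vertex -3.319 3.816 -2.182
vertex -1.963 1.521 -3.46
endloop
endfacet
facet normal -0.140 0.325 0.936
outer loop
vertex -2.26 2.213 -1.468
vertex -0.857 3.096 -1.565
vertex -3.319 3.816 -2.182
endloop
endfacet
facet normal 0.845 0.532 -0.059
outer loop
vertex -1.917 4.699 -2.28
vertex -0.857 3.096 -1.565
vertex -1.62 4.007 -4.272
endloop
endfacet
facet normal 0.139 -0.325 -0.936
outer loop
vertex -0.561 2.404 -3.558
vertex -1.963 1.521 -3.46
vertex -1.62 4.007 -4.272
endloop
endfacet
facet normal 0.845 0.532 -0.059
outer loop
vertex -1.62 4.007 -4.272
vertex -0.857 3.096 -1.565
vertex -0.561 2.404 -3.558
endloop
endfacet
facet normal 0.517 -0.782 0.349
outer loop
vertex -0.561 2.404 -3.558
vertex -2.26 2.213 -1.468
vertex -1.963 1.521 -3.46
endloop
endfacet
facet normal 0.516 -0.782 0.348
outer loop
vertex -0.857 3.096 -1.565
vertex -2.26 2.213 -1.468
vertex -0.561 2.404 -3.558
endloop
endfacet
facet normal -0.655 0.359 -0.665
outer loop
vertex 0.184 -3.114 2.219
vertex -0.03 -1.71 3.189
vertex 1.116 -2.549 1.606
endloop
endfacet
facet normal 0.124 -0.817 -0.564
outer loop
vertex 1.81 -2.93 2.311
vertex 0.184 -3.114 2.219
vertex 1.116 -2.549 1.606
endloop
endfacet
facet normal -0.655 0.359 -0.665
outer loop
vertex 1.116 -2.549 1.606
vertex -0.03 -1.71 3.189
vertex 0.901 -1.145 2.577
endloop
endfacet
facet normal 0.746 0.453 -0.489
outer loop
vertex 0.901 -1.145 2.577
vertex 1.81 -2.93 2.311
vertex 1.116 -2.549 1.606
endloop
endfacet
facet normal -0.746 -0.452 0.490
outer loop
vertex 0.184 -3.114 2.219
vertex 0.664 -2.091 3.894
vertex -0.03 -1.71 3.189
endloop
endfacet
facet normal 0.124 -0.816 -0.564
outer loop
vertex 0.879 -3.495 2.923
vertex 0.184 -3.114 2.219
vertex 1.81 -2.93 2.311
endloop
endfacet
facet normal -0.745 -0.453 0.490
outer loop
vertex 0.879 -3.495 2.923
vertex 0.664 -2.091 3.894
vertex 0.184 -3.114 2.219
endloop
endfacet
facet normal -0.125 0.816 0.564
outer loop
vertex -0.03 -1.71 3.189
vertex 0.664 -2.091 3.894
vertex 0.901 -1.145 2.577
endloop
endfacet
facet normal 0.745 0.452 -0.490
outer loop
vertex 1.596 -1.526 3.281
vertex 1.81 -2.93 2.311
vertex 0.901 -1.145 2.577
endloop
endfacet
facet normal -0.124 0.816 0.564
outer loop
vertex 0.901 -1.145 2.577
vertex 0.664 -2.091 3.894
vertex 1.596 -1.526 3.281
endloop
endfacet
facet normal 0.655 -0.359 0.665
outer loop
vertex 1.596 -1.526 3.281
vertex 0.879 -3.495 2.923
vertex 1.81 -2.93 2.311
endloop
endfacet
facet normal 0.655 -0.359 0.665
outer loop
vertex 0.664 -2.091 3.894
vertex 0.879 -3.495 2.923
vertex 1.596 -1.526 3.281
endloop
endfacet

endsolid


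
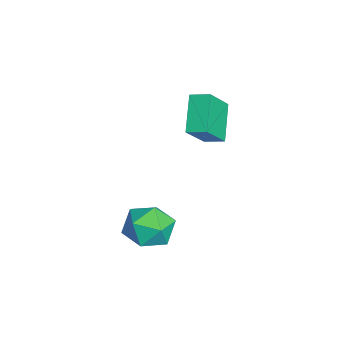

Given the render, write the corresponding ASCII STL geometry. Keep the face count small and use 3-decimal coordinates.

solid 
facet normal -0.913 0.217 -0.345
outer loop
vertex 0.971 -2.229 -2.768
vertex 0.618 -3.364 -2.546
vertex 0.497 -2.515 -1.693
endloop
endfacet
facet normal -0.607 0.792 -0.057
outer loop
vertex 0.971 -2.229 -2.768
vertex 0.497 -2.515 -1.693
vertex 1.458 -1.783 -1.754
endloop
endfacet
facet normal 0.004 0.915 -0.404
outer loop
vertex 0.971 -2.229 -2.768
vertex 1.458 -1.783 -1.754
vertex 2.173 -2.18 -2.645
endloop
endfacet
facet normal 0.076 0.414 -0.907
outer loop
vertex 0.971 -2.229 -2.768
vertex 2.173 -2.18 -2.645
vertex 1.654 -3.157 -3.134
endloop
endfacet
facet normal -0.491 -0.018 -0.871
outer loop
vertex 0.971 -2.229 -2.768
vertex 1.654 -3.157 -3.134
vertex 0.618 -3.364 -2.546
endloop
endfacet
facet normal -0.449 0.641 0.623
outer loop
vertex 1.458 -1.783 -1.754
vertex 0.497 -2.515 -1.693
vertex 1.406 -2.643 -0.906
endloop
endfacet
facet normal -0.944 -0.291 0.156
outer loop
vertex 0.497 -2.515 -1.693
vertex 0.618 -3.364 -2.546
vertex 0.887 -3.62 -1.395
endloop
endfacet
facet normal -0.261 -0.670 -0.695
outer loop
vertex 0.618 -3.364 -2.546
vertex 1.654 -3.157 -3.134
vertex 1.602 -4.017 -2.286
endloop
endfacet
facet normal 0.657 0.028 -0.754
outer loop
vertex 1.654 -3.157 -3.134
vertex 2.173 -2.18 -2.645
vertex 2.563 -3.285 -2.347
endloop
endfacet
facet normal 0.541 0.839 0.060
outer loop
vertex 2.173 -2.18 -2.645
vertex 1.458 -1.783 -1.754
vertex 2.442 -2.436 -1.494
endloop
endfacet
facet normal -0.076 -0.414 0.907
outer loop
vertex 2.089 -3.571 -1.272
vertex 1.406 -2.643 -0.906
vertex 0.887 -3.62 -1.395
endloop
endfacet
facet normal -0.004 -0.915 0.404
outer loop
vertex 2.089 -3.571 -1.272
vertex 0.887 -3.62 -1.395
vertex 1.602 -4.017 -2.286
endloop
endfacet
facet normal 0.607 -0.792 0.057
outer loop
vertex 2.089 -3.571 -1.272
vertex 1.602 -4.017 -2.286
vertex 2.563 -3.285 -2.347
endloop
endfacet
facet normal 0.913 -0.217 0.345
outer loop
vertex 2.089 -3.571 -1.272
vertex 2.563 -3.285 -2.347
vertex 2.442 -2.436 -1.494
endloop
endfacet
facet normal 0.491 0.018 0.871
outer loop
vertex 2.089 -3.571 -1.272
vertex 2.442 -2.436 -1.494
vertex 1.406 -2.643 -0.906
endloop
endfacet
facet normal -0.657 -0.028 0.754
outer loop
vertex 0.887 -3.62 -1.395
vertex 1.406 -2.643 -0.906
vertex 0.497 -2.515 -1.693
endloop
endfacet
facet normal -0.541 -0.839 -0.060
outer loop
vertex 1.602 -4.017 -2.286
vertex 0.887 -3.62 -1.395
vertex 0.618 -3.364 -2.546
endloop
endfacet
facet normal 0.449 -0.641 -0.623
outer loop
vertex 2.563 -3.285 -2.347
vertex 1.602 -4.017 -2.286
vertex 1.654 -3.157 -3.134
endloop
endfacet
facet normal 0.944 0.291 -0.156
outer loop
vertex 2.442 -2.436 -1.494
vertex 2.563 -3.285 -2.347
vertex 2.173 -2.18 -2.645
endloop
endfacet
facet normal 0.261 0.670 0.695
outer loop
vertex 1.406 -2.643 -0.906
vertex 2.442 -2.436 -1.494
vertex 1.458 -1.783 -1.754
endloop
endfacet
facet normal -0.774 0.137 0.618
outer loop
vertex -1.912 -0.981 3.529
vertex -1.564 -0.144 3.779
vertex -2.918 -0.129 2.079
endloop
endfacet
facet normal -0.370 -0.890 -0.266
outer loop
vertex -1.416 -0.396 0.881
vertex -1.912 -0.981 3.529
vertex -2.918 -0.129 2.079
endloop
endfacet
facet normal -0.774 0.137 0.618
outer loop
vertex -2.918 -0.129 2.079
vertex -1.564 -0.144 3.779
vertex -2.57 0.708 2.329
endloop
endfacet
facet normal -0.513 0.434 -0.740
outer loop
vertex -2.57 0.708 2.329
vertex -1.416 -0.396 0.881
vertex -2.918 -0.129 2.079
endloop
endfacet
facet normal 0.513 -0.434 0.740
outer loop
vertex -1.912 -0.981 3.529
vertex -0.062 -0.411 2.581
vertex -1.564 -0.144 3.779
endloop
endfacet
facet normal -0.370 -0.890 -0.266
outer loop
vertex -0.41 -1.248 2.331
vertex -1.912 -0.981 3.529
vertex -1.416 -0.396 0.881
endloop
endfacet
facet normal 0.513 -0.434 0.740
outer loop
vertex -0.41 -1.248 2.331
vertex -0.062 -0.411 2.581
vertex -1.912 -0.981 3.529
endloop
endfacet
facet normal 0.370 0.890 0.266
outer loop
vertex -1.564 -0.144 3.779
vertex -0.062 -0.411 2.581
vertex -2.57 0.708 2.329
endloop
endfacet
facet normal -0.513 0.434 -0.740
outer loop
vertex -1.068 0.441 1.131
vertex -1.416 -0.396 0.881
vertex -2.57 0.708 2.329
endloop
endfacet
facet normal 0.370 0.890 0.266
outer loop
vertex -2.57 0.708 2.329
vertex -0.062 -0.411 2.581
vertex -1.068 0.441 1.131
endloop
endfacet
facet normal 0.774 -0.137 -0.618
outer loop
vertex -1.068 0.441 1.131
vertex -0.41 -1.248 2.331
vertex -1.416 -0.396 0.881
endloop
endfacet
facet normal 0.774 -0.137 -0.618
outer loop
vertex -0.062 -0.411 2.581
vertex -0.41 -1.248 2.331
vertex -1.068 0.441 1.131
endloop
endfacet

endsolid


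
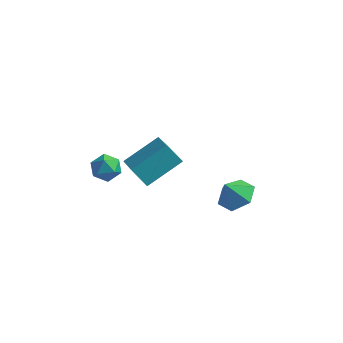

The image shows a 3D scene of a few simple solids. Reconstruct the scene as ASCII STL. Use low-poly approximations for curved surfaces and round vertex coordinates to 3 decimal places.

solid 
facet normal -0.537 -0.706 -0.461
outer loop
vertex -1.696 1.673 -1.15
vertex -2.419 1.727 -0.39
vertex -2.691 3.114 -2.198
endloop
endfacet
facet normal 0.688 -0.052 -0.724
outer loop
vertex -1.701 4.413 -1.35
vertex -1.696 1.673 -1.15
vertex -2.691 3.114 -2.198
endloop
endfacet
facet normal -0.538 -0.706 -0.461
outer loop
vertex -2.691 3.114 -2.198
vertex -2.419 1.727 -0.39
vertex -3.413 3.168 -1.438
endloop
endfacet
facet normal -0.487 0.706 -0.513
outer loop
vertex -3.413 3.168 -1.438
vertex -1.701 4.413 -1.35
vertex -2.691 3.114 -2.198
endloop
endfacet
facet normal 0.487 -0.706 0.514
outer loop
vertex -1.696 1.673 -1.15
vertex -1.429 3.026 0.458
vertex -2.419 1.727 -0.39
endloop
endfacet
facet normal 0.688 -0.052 -0.724
outer loop
vertex -0.707 2.972 -0.302
vertex -1.696 1.673 -1.15
vertex -1.701 4.413 -1.35
endloop
endfacet
facet normal 0.488 -0.706 0.513
outer loop
vertex -0.707 2.972 -0.302
vertex -1.429 3.026 0.458
vertex -1.696 1.673 -1.15
endloop
endfacet
facet normal -0.688 0.052 0.724
outer loop
vertex -2.419 1.727 -0.39
vertex -1.429 3.026 0.458
vertex -3.413 3.168 -1.438
endloop
endfacet
facet normal -0.487 0.706 -0.514
outer loop
vertex -2.424 4.467 -0.59
vertex -1.701 4.413 -1.35
vertex -3.413 3.168 -1.438
endloop
endfacet
facet normal -0.688 0.051 0.724
outer loop
vertex -3.413 3.168 -1.438
vertex -1.429 3.026 0.458
vertex -2.424 4.467 -0.59
endloop
endfacet
facet normal 0.537 0.706 0.461
outer loop
vertex -2.424 4.467 -0.59
vertex -0.707 2.972 -0.302
vertex -1.701 4.413 -1.35
endloop
endfacet
facet normal 0.538 0.706 0.461
outer loop
vertex -1.429 3.026 0.458
vertex -0.707 2.972 -0.302
vertex -2.424 4.467 -0.59
endloop
endfacet
facet normal 0.365 0.343 -0.866
outer loop
vertex 2.334 2.642 -1.572
vertex 1.586 3.035 -1.732
vertex 2.207 3.449 -1.306
endloop
endfacet
facet normal 0.528 -0.190 0.828
outer loop
vertex 2.334 2.642 -1.572
vertex 2.207 3.449 -1.306
vertex 1.214 2.685 -0.848
endloop
endfacet
facet normal 0.365 0.343 -0.865
outer loop
vertex 2.207 3.449 -1.306
vertex 1.586 3.035 -1.732
vertex 1.459 3.843 -1.465
endloop
endfacet
facet normal 0.054 0.461 0.886
outer loop
vertex 2.207 3.449 -1.306
vertex 1.459 3.843 -1.465
vertex 1.214 2.685 -0.848
endloop
endfacet
facet normal 0.364 0.343 -0.866
outer loop
vertex 1.459 3.843 -1.465
vertex 1.586 3.035 -1.732
vertex 0.838 3.428 -1.891
endloop
endfacet
facet normal -0.690 0.449 0.568
outer loop
vertex 1.459 3.843 -1.465
vertex 0.838 3.428 -1.891
vertex 1.214 2.685 -0.848
endloop
endfacet
facet normal 0.364 0.342 -0.866
outer loop
vertex 0.838 3.428 -1.891
vertex 1.586 3.035 -1.732
vertex 0.964 2.621 -2.157
endloop
endfacet
facet normal -0.958 -0.213 0.193
outer loop
vertex 0.838 3.428 -1.891
vertex 0.964 2.621 -2.157
vertex 1.214 2.685 -0.848
endloop
endfacet
facet normal 0.364 0.342 -0.866
outer loop
vertex 0.964 2.621 -2.157
vertex 1.586 3.035 -1.732
vertex 1.712 2.227 -1.998
endloop
endfacet
facet normal -0.484 -0.865 0.135
outer loop
vertex 0.964 2.621 -2.157
vertex 1.712 2.227 -1.998
vertex 1.214 2.685 -0.848
endloop
endfacet
facet normal 0.365 0.342 -0.866
outer loop
vertex 1.712 2.227 -1.998
vertex 1.586 3.035 -1.732
vertex 2.334 2.642 -1.572
endloop
endfacet
facet normal 0.260 -0.853 0.452
outer loop
vertex 1.712 2.227 -1.998
vertex 2.334 2.642 -1.572
vertex 1.214 2.685 -0.848
endloop
endfacet
facet normal 0.143 0.883 0.446
outer loop
vertex -3.737 3.013 -1.448
vertex -4.1 2.783 -0.876
vertex -3.392 2.687 -0.913
endloop
endfacet
facet normal 0.683 0.730 0.005
outer loop
vertex -3.737 3.013 -1.448
vertex -3.392 2.687 -0.913
vertex -3.225 2.535 -1.591
endloop
endfacet
facet normal 0.414 0.638 -0.650
outer loop
vertex -3.737 3.013 -1.448
vertex -3.225 2.535 -1.591
vertex -3.829 2.537 -1.974
endloop
endfacet
facet normal -0.293 0.734 -0.613
outer loop
vertex -3.737 3.013 -1.448
vertex -3.829 2.537 -1.974
vertex -4.37 2.69 -1.532
endloop
endfacet
facet normal -0.460 0.885 0.064
outer loop
vertex -3.737 3.013 -1.448
vertex -4.37 2.69 -1.532
vertex -4.1 2.783 -0.876
endloop
endfacet
facet normal 0.970 0.113 0.214
outer loop
vertex -3.225 2.535 -1.591
vertex -3.392 2.687 -0.913
vertex -3.27 2.01 -1.108
endloop
endfacet
facet normal 0.097 0.360 0.928
outer loop
vertex -3.392 2.687 -0.913
vertex -4.1 2.783 -0.876
vertex -3.811 2.163 -0.666
endloop
endfacet
facet normal -0.879 0.361 0.311
outer loop
vertex -4.1 2.783 -0.876
vertex -4.37 2.69 -1.532
vertex -4.415 2.165 -1.049
endloop
endfacet
facet normal -0.608 0.116 -0.785
outer loop
vertex -4.37 2.69 -1.532
vertex -3.829 2.537 -1.974
vertex -4.248 2.013 -1.727
endloop
endfacet
facet normal 0.535 -0.036 -0.844
outer loop
vertex -3.829 2.537 -1.974
vertex -3.225 2.535 -1.591
vertex -3.54 1.917 -1.764
endloop
endfacet
facet normal 0.293 -0.734 0.613
outer loop
vertex -3.903 1.687 -1.192
vertex -3.27 2.01 -1.108
vertex -3.811 2.163 -0.666
endloop
endfacet
facet normal -0.414 -0.638 0.650
outer loop
vertex -3.903 1.687 -1.192
vertex -3.811 2.163 -0.666
vertex -4.415 2.165 -1.049
endloop
endfacet
facet normal -0.683 -0.730 -0.005
outer loop
vertex -3.903 1.687 -1.192
vertex -4.415 2.165 -1.049
vertex -4.248 2.013 -1.727
endloop
endfacet
facet normal -0.143 -0.883 -0.446
outer loop
vertex -3.903 1.687 -1.192
vertex -4.248 2.013 -1.727
vertex -3.54 1.917 -1.764
endloop
endfacet
facet normal 0.460 -0.885 -0.064
outer loop
vertex -3.903 1.687 -1.192
vertex -3.54 1.917 -1.764
vertex -3.27 2.01 -1.108
endloop
endfacet
facet normal 0.608 -0.116 0.785
outer loop
vertex -3.811 2.163 -0.666
vertex -3.27 2.01 -1.108
vertex -3.392 2.687 -0.913
endloop
endfacet
facet normal -0.535 0.036 0.844
outer loop
vertex -4.415 2.165 -1.049
vertex -3.811 2.163 -0.666
vertex -4.1 2.783 -0.876
endloop
endfacet
facet normal -0.970 -0.113 -0.214
outer loop
vertex -4.248 2.013 -1.727
vertex -4.415 2.165 -1.049
vertex -4.37 2.69 -1.532
endloop
endfacet
facet normal -0.097 -0.360 -0.928
outer loop
vertex -3.54 1.917 -1.764
vertex -4.248 2.013 -1.727
vertex -3.829 2.537 -1.974
endloop
endfacet
facet normal 0.879 -0.361 -0.311
outer loop
vertex -3.27 2.01 -1.108
vertex -3.54 1.917 -1.764
vertex -3.225 2.535 -1.591
endloop
endfacet

endsolid


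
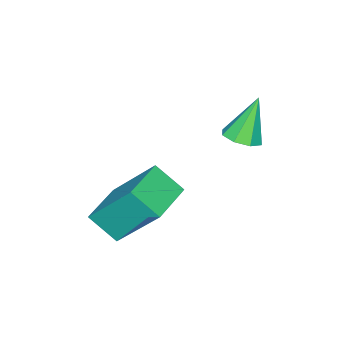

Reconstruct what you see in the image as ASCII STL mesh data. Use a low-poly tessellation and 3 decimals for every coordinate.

solid 
facet normal 0.410 -0.055 -0.910
outer loop
vertex -2.479 0.86 -0.749
vertex -2.919 1.17 -0.966
vertex -2.4 1.296 -0.74
endloop
endfacet
facet normal 0.692 -0.140 0.708
outer loop
vertex -2.479 0.86 -0.749
vertex -2.4 1.296 -0.74
vertex -3.501 1.25 0.326
endloop
endfacet
facet normal 0.410 -0.058 -0.910
outer loop
vertex -2.4 1.296 -0.74
vertex -2.919 1.17 -0.966
vertex -2.624 1.659 -0.864
endloop
endfacet
facet normal 0.566 0.557 0.608
outer loop
vertex -2.4 1.296 -0.74
vertex -2.624 1.659 -0.864
vertex -3.501 1.25 0.326
endloop
endfacet
facet normal 0.409 -0.057 -0.911
outer loop
vertex -2.624 1.659 -0.864
vertex -2.919 1.17 -0.966
vertex -3.021 1.735 -1.047
endloop
endfacet
facet normal 0.023 0.940 0.340
outer loop
vertex -2.624 1.659 -0.864
vertex -3.021 1.735 -1.047
vertex -3.501 1.25 0.326
endloop
endfacet
facet normal 0.410 -0.056 -0.910
outer loop
vertex -3.021 1.735 -1.047
vertex -2.919 1.17 -0.966
vertex -3.358 1.48 -1.183
endloop
endfacet
facet normal -0.618 0.784 0.061
outer loop
vertex -3.021 1.735 -1.047
vertex -3.358 1.48 -1.183
vertex -3.501 1.25 0.326
endloop
endfacet
facet normal 0.411 -0.056 -0.910
outer loop
vertex -3.358 1.48 -1.183
vertex -2.919 1.17 -0.966
vertex -3.437 1.044 -1.192
endloop
endfacet
facet normal -0.982 0.179 -0.066
outer loop
vertex -3.358 1.48 -1.183
vertex -3.437 1.044 -1.192
vertex -3.501 1.25 0.326
endloop
endfacet
facet normal 0.411 -0.055 -0.910
outer loop
vertex -3.437 1.044 -1.192
vertex -2.919 1.17 -0.966
vertex -3.213 0.681 -1.069
endloop
endfacet
facet normal -0.856 -0.516 0.034
outer loop
vertex -3.437 1.044 -1.192
vertex -3.213 0.681 -1.069
vertex -3.501 1.25 0.326
endloop
endfacet
facet normal 0.411 -0.056 -0.910
outer loop
vertex -3.213 0.681 -1.069
vertex -2.919 1.17 -0.966
vertex -2.816 0.605 -0.885
endloop
endfacet
facet normal -0.313 -0.900 0.303
outer loop
vertex -3.213 0.681 -1.069
vertex -2.816 0.605 -0.885
vertex -3.501 1.25 0.326
endloop
endfacet
facet normal 0.410 -0.056 -0.911
outer loop
vertex -2.816 0.605 -0.885
vertex -2.919 1.17 -0.966
vertex -2.479 0.86 -0.749
endloop
endfacet
facet normal 0.328 -0.744 0.582
outer loop
vertex -2.816 0.605 -0.885
vertex -2.479 0.86 -0.749
vertex -3.501 1.25 0.326
endloop
endfacet
facet normal -0.978 -0.209 0.006
outer loop
vertex -0.921 -1.583 -3.367
vertex -1.179 -0.325 -1.769
vertex -1.101 -0.76 -4.043
endloop
endfacet
facet normal 0.126 -0.613 -0.780
outer loop
vertex 0.239 -0.475 -4.051
vertex -0.921 -1.583 -3.367
vertex -1.101 -0.76 -4.043
endloop
endfacet
facet normal -0.978 -0.209 0.006
outer loop
vertex -1.101 -0.76 -4.043
vertex -1.179 -0.325 -1.769
vertex -1.359 0.497 -2.445
endloop
endfacet
facet normal -0.166 0.762 -0.626
outer loop
vertex -1.359 0.497 -2.445
vertex 0.239 -0.475 -4.051
vertex -1.101 -0.76 -4.043
endloop
endfacet
facet normal 0.166 -0.762 0.626
outer loop
vertex -0.921 -1.583 -3.367
vertex 0.161 -0.04 -1.777
vertex -1.179 -0.325 -1.769
endloop
endfacet
facet normal 0.126 -0.613 -0.780
outer loop
vertex 0.419 -1.297 -3.375
vertex -0.921 -1.583 -3.367
vertex 0.239 -0.475 -4.051
endloop
endfacet
facet normal 0.166 -0.762 0.626
outer loop
vertex 0.419 -1.297 -3.375
vertex 0.161 -0.04 -1.777
vertex -0.921 -1.583 -3.367
endloop
endfacet
facet normal -0.126 0.614 0.780
outer loop
vertex -1.179 -0.325 -1.769
vertex 0.161 -0.04 -1.777
vertex -1.359 0.497 -2.445
endloop
endfacet
facet normal -0.166 0.762 -0.626
outer loop
vertex -0.019 0.783 -2.453
vertex 0.239 -0.475 -4.051
vertex -1.359 0.497 -2.445
endloop
endfacet
facet normal -0.126 0.613 0.780
outer loop
vertex -1.359 0.497 -2.445
vertex 0.161 -0.04 -1.777
vertex -0.019 0.783 -2.453
endloop
endfacet
facet normal 0.978 0.209 -0.006
outer loop
vertex -0.019 0.783 -2.453
vertex 0.419 -1.297 -3.375
vertex 0.239 -0.475 -4.051
endloop
endfacet
facet normal 0.978 0.209 -0.006
outer loop
vertex 0.161 -0.04 -1.777
vertex 0.419 -1.297 -3.375
vertex -0.019 0.783 -2.453
endloop
endfacet

endsolid


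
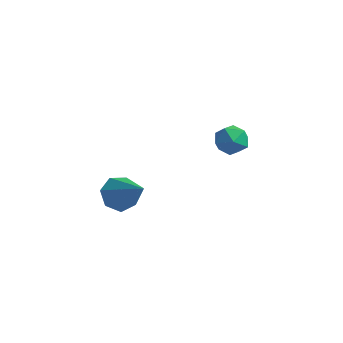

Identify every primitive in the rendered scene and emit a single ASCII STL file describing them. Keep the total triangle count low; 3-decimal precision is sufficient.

solid 
facet normal -0.690 0.316 -0.651
outer loop
vertex -0.906 -0.51 -4.164
vertex -1.194 -0.079 -3.65
vertex -0.668 0.076 -4.132
endloop
endfacet
facet normal 0.820 -0.306 -0.484
outer loop
vertex -0.906 -0.51 -4.164
vertex -0.668 0.076 -4.132
vertex 0.034 -0.641 -2.49
endloop
endfacet
facet normal -0.690 0.316 -0.651
outer loop
vertex -0.668 0.076 -4.132
vertex -1.194 -0.079 -3.65
vertex -0.826 0.545 -3.737
endloop
endfacet
facet normal 0.876 0.447 -0.180
outer loop
vertex -0.668 0.076 -4.132
vertex -0.826 0.545 -3.737
vertex 0.034 -0.641 -2.49
endloop
endfacet
facet normal -0.690 0.316 -0.651
outer loop
vertex -0.826 0.545 -3.737
vertex -1.194 -0.079 -3.65
vertex -1.261 0.545 -3.276
endloop
endfacet
facet normal 0.455 0.781 0.429
outer loop
vertex -0.826 0.545 -3.737
vertex -1.261 0.545 -3.276
vertex 0.034 -0.641 -2.49
endloop
endfacet
facet normal -0.690 0.316 -0.651
outer loop
vertex -1.261 0.545 -3.276
vertex -1.194 -0.079 -3.65
vertex -1.646 0.074 -3.097
endloop
endfacet
facet normal -0.131 0.444 0.886
outer loop
vertex -1.261 0.545 -3.276
vertex -1.646 0.074 -3.097
vertex 0.034 -0.641 -2.49
endloop
endfacet
facet normal -0.690 0.315 -0.651
outer loop
vertex -1.646 0.074 -3.097
vertex -1.194 -0.079 -3.65
vertex -1.69 -0.512 -3.334
endloop
endfacet
facet normal -0.437 -0.309 0.845
outer loop
vertex -1.646 0.074 -3.097
vertex -1.69 -0.512 -3.334
vertex 0.034 -0.641 -2.49
endloop
endfacet
facet normal -0.690 0.316 -0.651
outer loop
vertex -1.69 -0.512 -3.334
vertex -1.194 -0.079 -3.65
vertex -1.361 -0.772 -3.809
endloop
endfacet
facet normal -0.233 -0.912 0.337
outer loop
vertex -1.69 -0.512 -3.334
vertex -1.361 -0.772 -3.809
vertex 0.034 -0.641 -2.49
endloop
endfacet
facet normal -0.690 0.316 -0.651
outer loop
vertex -1.361 -0.772 -3.809
vertex -1.194 -0.079 -3.65
vertex -0.906 -0.51 -4.164
endloop
endfacet
facet normal 0.326 -0.911 -0.254
outer loop
vertex -1.361 -0.772 -3.809
vertex -0.906 -0.51 -4.164
vertex 0.034 -0.641 -2.49
endloop
endfacet
facet normal -0.014 0.378 0.926
outer loop
vertex 2.803 0.227 1.042
vertex 2.773 -0.366 1.284
vertex 3.343 -0.09 1.18
endloop
endfacet
facet normal 0.349 0.804 0.482
outer loop
vertex 2.803 0.227 1.042
vertex 3.343 -0.09 1.18
vertex 3.302 0.252 0.639
endloop
endfacet
facet normal -0.088 0.995 -0.048
outer loop
vertex 2.803 0.227 1.042
vertex 3.302 0.252 0.639
vertex 2.706 0.188 0.409
endloop
endfacet
facet normal -0.723 0.688 0.068
outer loop
vertex 2.803 0.227 1.042
vertex 2.706 0.188 0.409
vertex 2.38 -0.194 0.808
endloop
endfacet
facet normal -0.676 0.307 0.669
outer loop
vertex 2.803 0.227 1.042
vertex 2.38 -0.194 0.808
vertex 2.773 -0.366 1.284
endloop
endfacet
facet normal 0.884 0.423 0.200
outer loop
vertex 3.302 0.252 0.639
vertex 3.343 -0.09 1.18
vertex 3.58 -0.326 0.632
endloop
endfacet
facet normal 0.295 -0.264 0.918
outer loop
vertex 3.343 -0.09 1.18
vertex 2.773 -0.366 1.284
vertex 3.254 -0.708 1.031
endloop
endfacet
facet normal -0.776 -0.379 0.504
outer loop
vertex 2.773 -0.366 1.284
vertex 2.38 -0.194 0.808
vertex 2.658 -0.772 0.801
endloop
endfacet
facet normal -0.851 0.236 -0.470
outer loop
vertex 2.38 -0.194 0.808
vertex 2.706 0.188 0.409
vertex 2.617 -0.43 0.26
endloop
endfacet
facet normal 0.175 0.733 -0.658
outer loop
vertex 2.706 0.188 0.409
vertex 3.302 0.252 0.639
vertex 3.187 -0.154 0.156
endloop
endfacet
facet normal 0.723 -0.688 -0.068
outer loop
vertex 3.157 -0.747 0.398
vertex 3.58 -0.326 0.632
vertex 3.254 -0.708 1.031
endloop
endfacet
facet normal 0.088 -0.995 0.048
outer loop
vertex 3.157 -0.747 0.398
vertex 3.254 -0.708 1.031
vertex 2.658 -0.772 0.801
endloop
endfacet
facet normal -0.349 -0.804 -0.482
outer loop
vertex 3.157 -0.747 0.398
vertex 2.658 -0.772 0.801
vertex 2.617 -0.43 0.26
endloop
endfacet
facet normal 0.014 -0.378 -0.926
outer loop
vertex 3.157 -0.747 0.398
vertex 2.617 -0.43 0.26
vertex 3.187 -0.154 0.156
endloop
endfacet
facet normal 0.676 -0.307 -0.669
outer loop
vertex 3.157 -0.747 0.398
vertex 3.187 -0.154 0.156
vertex 3.58 -0.326 0.632
endloop
endfacet
facet normal 0.851 -0.236 0.470
outer loop
vertex 3.254 -0.708 1.031
vertex 3.58 -0.326 0.632
vertex 3.343 -0.09 1.18
endloop
endfacet
facet normal -0.175 -0.733 0.658
outer loop
vertex 2.658 -0.772 0.801
vertex 3.254 -0.708 1.031
vertex 2.773 -0.366 1.284
endloop
endfacet
facet normal -0.884 -0.423 -0.200
outer loop
vertex 2.617 -0.43 0.26
vertex 2.658 -0.772 0.801
vertex 2.38 -0.194 0.808
endloop
endfacet
facet normal -0.295 0.264 -0.918
outer loop
vertex 3.187 -0.154 0.156
vertex 2.617 -0.43 0.26
vertex 2.706 0.188 0.409
endloop
endfacet
facet normal 0.776 0.379 -0.504
outer loop
vertex 3.58 -0.326 0.632
vertex 3.187 -0.154 0.156
vertex 3.302 0.252 0.639
endloop
endfacet

endsolid


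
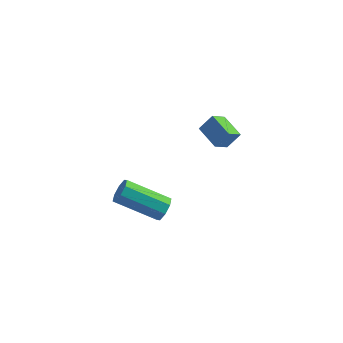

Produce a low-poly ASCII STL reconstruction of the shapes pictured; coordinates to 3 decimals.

solid 
facet normal 0.887 -0.055 -0.458
outer loop
vertex 1.251 -0.144 -3.891
vertex 0.985 0.019 -4.426
vertex 1.247 0.326 -3.955
endloop
endfacet
facet normal 0.460 0.124 0.879
outer loop
vertex 1.251 -0.144 -3.891
vertex 1.247 0.326 -3.955
vertex -0.64 -0.023 -2.918
endloop
endfacet
facet normal 0.460 0.123 0.879
outer loop
vertex -0.64 -0.023 -2.918
vertex 1.247 0.326 -3.955
vertex -0.643 0.447 -2.982
endloop
endfacet
facet normal -0.888 0.056 0.456
outer loop
vertex -0.64 -0.023 -2.918
vertex -0.643 0.447 -2.982
vertex -0.905 0.141 -3.454
endloop
endfacet
facet normal 0.888 -0.058 -0.456
outer loop
vertex 1.247 0.326 -3.955
vertex 0.985 0.019 -4.426
vertex 1.091 0.616 -4.296
endloop
endfacet
facet normal 0.320 0.789 0.524
outer loop
vertex 1.247 0.326 -3.955
vertex 1.091 0.616 -4.296
vertex -0.643 0.447 -2.982
endloop
endfacet
facet normal 0.321 0.788 0.525
outer loop
vertex -0.643 0.447 -2.982
vertex 1.091 0.616 -4.296
vertex -0.8 0.738 -3.323
endloop
endfacet
facet normal -0.888 0.056 0.457
outer loop
vertex -0.643 0.447 -2.982
vertex -0.8 0.738 -3.323
vertex -0.905 0.141 -3.454
endloop
endfacet
facet normal 0.887 -0.058 -0.458
outer loop
vertex 1.091 0.616 -4.296
vertex 0.985 0.019 -4.426
vertex 0.872 0.557 -4.713
endloop
endfacet
facet normal -0.006 0.991 -0.137
outer loop
vertex 1.091 0.616 -4.296
vertex 0.872 0.557 -4.713
vertex -0.8 0.738 -3.323
endloop
endfacet
facet normal -0.006 0.991 -0.137
outer loop
vertex -0.8 0.738 -3.323
vertex 0.872 0.557 -4.713
vertex -1.019 0.679 -3.74
endloop
endfacet
facet normal -0.887 0.056 0.458
outer loop
vertex -0.8 0.738 -3.323
vertex -1.019 0.679 -3.74
vertex -0.905 0.141 -3.454
endloop
endfacet
facet normal 0.888 -0.057 -0.456
outer loop
vertex 0.872 0.557 -4.713
vertex 0.985 0.019 -4.426
vertex 0.72 0.183 -4.962
endloop
endfacet
facet normal -0.330 0.612 -0.718
outer loop
vertex 0.872 0.557 -4.713
vertex 0.72 0.183 -4.962
vertex -1.019 0.679 -3.74
endloop
endfacet
facet normal -0.331 0.611 -0.719
outer loop
vertex -1.019 0.679 -3.74
vertex 0.72 0.183 -4.962
vertex -1.171 0.304 -3.989
endloop
endfacet
facet normal -0.887 0.055 0.458
outer loop
vertex -1.019 0.679 -3.74
vertex -1.171 0.304 -3.989
vertex -0.905 0.141 -3.454
endloop
endfacet
facet normal 0.888 -0.056 -0.456
outer loop
vertex 0.72 0.183 -4.962
vertex 0.985 0.019 -4.426
vertex 0.723 -0.287 -4.898
endloop
endfacet
facet normal -0.460 -0.123 -0.879
outer loop
vertex 0.72 0.183 -4.962
vertex 0.723 -0.287 -4.898
vertex -1.171 0.304 -3.989
endloop
endfacet
facet normal -0.460 -0.124 -0.879
outer loop
vertex -1.171 0.304 -3.989
vertex 0.723 -0.287 -4.898
vertex -1.167 -0.166 -3.925
endloop
endfacet
facet normal -0.887 0.055 0.458
outer loop
vertex -1.171 0.304 -3.989
vertex -1.167 -0.166 -3.925
vertex -0.905 0.141 -3.454
endloop
endfacet
facet normal 0.888 -0.056 -0.457
outer loop
vertex 0.723 -0.287 -4.898
vertex 0.985 0.019 -4.426
vertex 0.88 -0.578 -4.557
endloop
endfacet
facet normal -0.321 -0.788 -0.525
outer loop
vertex 0.723 -0.287 -4.898
vertex 0.88 -0.578 -4.557
vertex -1.167 -0.166 -3.925
endloop
endfacet
facet normal -0.321 -0.789 -0.524
outer loop
vertex -1.167 -0.166 -3.925
vertex 0.88 -0.578 -4.557
vertex -1.011 -0.456 -3.584
endloop
endfacet
facet normal -0.888 0.058 0.456
outer loop
vertex -1.167 -0.166 -3.925
vertex -1.011 -0.456 -3.584
vertex -0.905 0.141 -3.454
endloop
endfacet
facet normal 0.887 -0.056 -0.458
outer loop
vertex 0.88 -0.578 -4.557
vertex 0.985 0.019 -4.426
vertex 1.099 -0.519 -4.14
endloop
endfacet
facet normal 0.006 -0.991 0.137
outer loop
vertex 0.88 -0.578 -4.557
vertex 1.099 -0.519 -4.14
vertex -1.011 -0.456 -3.584
endloop
endfacet
facet normal 0.006 -0.991 0.137
outer loop
vertex -1.011 -0.456 -3.584
vertex 1.099 -0.519 -4.14
vertex -0.792 -0.397 -3.167
endloop
endfacet
facet normal -0.887 0.058 0.458
outer loop
vertex -1.011 -0.456 -3.584
vertex -0.792 -0.397 -3.167
vertex -0.905 0.141 -3.454
endloop
endfacet
facet normal 0.887 -0.055 -0.458
outer loop
vertex 1.099 -0.519 -4.14
vertex 0.985 0.019 -4.426
vertex 1.251 -0.144 -3.891
endloop
endfacet
facet normal 0.331 -0.611 0.719
outer loop
vertex 1.099 -0.519 -4.14
vertex 1.251 -0.144 -3.891
vertex -0.792 -0.397 -3.167
endloop
endfacet
facet normal 0.330 -0.612 0.718
outer loop
vertex -0.792 -0.397 -3.167
vertex 1.251 -0.144 -3.891
vertex -0.64 -0.023 -2.918
endloop
endfacet
facet normal -0.888 0.057 0.456
outer loop
vertex -0.792 -0.397 -3.167
vertex -0.64 -0.023 -2.918
vertex -0.905 0.141 -3.454
endloop
endfacet
facet normal -0.645 0.737 0.204
outer loop
vertex 2.389 0.241 1.318
vertex 2.905 0.514 1.964
vertex 2.833 0.792 0.73
endloop
endfacet
facet normal -0.592 -0.314 -0.742
outer loop
vertex 3.575 -0.054 0.496
vertex 2.389 0.241 1.318
vertex 2.833 0.792 0.73
endloop
endfacet
facet normal -0.646 0.735 0.203
outer loop
vertex 2.833 0.792 0.73
vertex 2.905 0.514 1.964
vertex 3.348 1.066 1.376
endloop
endfacet
facet normal 0.482 0.600 -0.639
outer loop
vertex 3.348 1.066 1.376
vertex 3.575 -0.054 0.496
vertex 2.833 0.792 0.73
endloop
endfacet
facet normal -0.482 -0.600 0.639
outer loop
vertex 2.389 0.241 1.318
vertex 3.647 -0.332 1.73
vertex 2.905 0.514 1.964
endloop
endfacet
facet normal -0.592 -0.315 -0.742
outer loop
vertex 3.132 -0.606 1.084
vertex 2.389 0.241 1.318
vertex 3.575 -0.054 0.496
endloop
endfacet
facet normal -0.482 -0.600 0.639
outer loop
vertex 3.132 -0.606 1.084
vertex 3.647 -0.332 1.73
vertex 2.389 0.241 1.318
endloop
endfacet
facet normal 0.592 0.315 0.742
outer loop
vertex 2.905 0.514 1.964
vertex 3.647 -0.332 1.73
vertex 3.348 1.066 1.376
endloop
endfacet
facet normal 0.482 0.600 -0.639
outer loop
vertex 4.091 0.219 1.142
vertex 3.575 -0.054 0.496
vertex 3.348 1.066 1.376
endloop
endfacet
facet normal 0.592 0.315 0.742
outer loop
vertex 3.348 1.066 1.376
vertex 3.647 -0.332 1.73
vertex 4.091 0.219 1.142
endloop
endfacet
facet normal 0.645 -0.736 -0.205
outer loop
vertex 4.091 0.219 1.142
vertex 3.132 -0.606 1.084
vertex 3.575 -0.054 0.496
endloop
endfacet
facet normal 0.646 -0.736 -0.202
outer loop
vertex 3.647 -0.332 1.73
vertex 3.132 -0.606 1.084
vertex 4.091 0.219 1.142
endloop
endfacet

endsolid
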